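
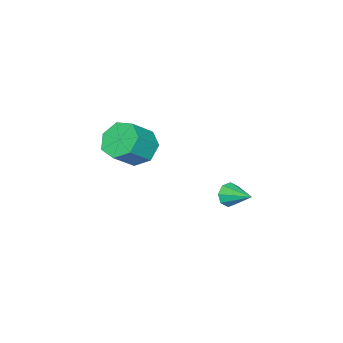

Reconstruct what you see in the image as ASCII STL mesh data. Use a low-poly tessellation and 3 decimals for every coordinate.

solid 
facet normal -0.717 0.174 -0.675
outer loop
vertex 2.476 -3.568 -2.952
vertex 2.059 -2.998 -2.363
vertex 2.7 -2.803 -2.993
endloop
endfacet
facet normal 0.639 -0.226 -0.735
outer loop
vertex 2.476 -3.568 -2.952
vertex 2.7 -2.803 -2.993
vertex 3.479 -3.812 -2.006
endloop
endfacet
facet normal 0.639 -0.226 -0.735
outer loop
vertex 3.479 -3.812 -2.006
vertex 2.7 -2.803 -2.993
vertex 3.703 -3.047 -2.047
endloop
endfacet
facet normal 0.716 -0.173 0.676
outer loop
vertex 3.479 -3.812 -2.006
vertex 3.703 -3.047 -2.047
vertex 3.061 -3.242 -1.417
endloop
endfacet
facet normal -0.717 0.175 -0.675
outer loop
vertex 2.7 -2.803 -2.993
vertex 2.059 -2.998 -2.363
vertex 2.442 -2.185 -2.559
endloop
endfacet
facet normal 0.618 0.608 -0.498
outer loop
vertex 2.7 -2.803 -2.993
vertex 2.442 -2.185 -2.559
vertex 3.703 -3.047 -2.047
endloop
endfacet
facet normal 0.618 0.609 -0.498
outer loop
vertex 3.703 -3.047 -2.047
vertex 2.442 -2.185 -2.559
vertex 3.444 -2.429 -1.613
endloop
endfacet
facet normal 0.716 -0.174 0.676
outer loop
vertex 3.703 -3.047 -2.047
vertex 3.444 -2.429 -1.613
vertex 3.061 -3.242 -1.417
endloop
endfacet
facet normal -0.715 0.174 -0.677
outer loop
vertex 2.442 -2.185 -2.559
vertex 2.059 -2.998 -2.363
vertex 1.894 -2.179 -1.978
endloop
endfacet
facet normal 0.132 0.985 0.114
outer loop
vertex 2.442 -2.185 -2.559
vertex 1.894 -2.179 -1.978
vertex 3.444 -2.429 -1.613
endloop
endfacet
facet normal 0.132 0.985 0.114
outer loop
vertex 3.444 -2.429 -1.613
vertex 1.894 -2.179 -1.978
vertex 2.897 -2.423 -1.032
endloop
endfacet
facet normal 0.716 -0.174 0.676
outer loop
vertex 3.444 -2.429 -1.613
vertex 2.897 -2.423 -1.032
vertex 3.061 -3.242 -1.417
endloop
endfacet
facet normal -0.716 0.174 -0.676
outer loop
vertex 1.894 -2.179 -1.978
vertex 2.059 -2.998 -2.363
vertex 1.471 -2.79 -1.687
endloop
endfacet
facet normal -0.454 0.619 0.641
outer loop
vertex 1.894 -2.179 -1.978
vertex 1.471 -2.79 -1.687
vertex 2.897 -2.423 -1.032
endloop
endfacet
facet normal -0.454 0.620 0.640
outer loop
vertex 2.897 -2.423 -1.032
vertex 1.471 -2.79 -1.687
vertex 2.474 -3.034 -0.74
endloop
endfacet
facet normal 0.717 -0.174 0.675
outer loop
vertex 2.897 -2.423 -1.032
vertex 2.474 -3.034 -0.74
vertex 3.061 -3.242 -1.417
endloop
endfacet
facet normal -0.716 0.174 -0.676
outer loop
vertex 1.471 -2.79 -1.687
vertex 2.059 -2.998 -2.363
vertex 1.49 -3.558 -1.905
endloop
endfacet
facet normal -0.698 -0.212 0.684
outer loop
vertex 1.471 -2.79 -1.687
vertex 1.49 -3.558 -1.905
vertex 2.474 -3.034 -0.74
endloop
endfacet
facet normal -0.697 -0.213 0.685
outer loop
vertex 2.474 -3.034 -0.74
vertex 1.49 -3.558 -1.905
vertex 2.493 -3.801 -0.959
endloop
endfacet
facet normal 0.717 -0.175 0.675
outer loop
vertex 2.474 -3.034 -0.74
vertex 2.493 -3.801 -0.959
vertex 3.061 -3.242 -1.417
endloop
endfacet
facet normal -0.716 0.175 -0.676
outer loop
vertex 1.49 -3.558 -1.905
vertex 2.059 -2.998 -2.363
vertex 1.937 -3.904 -2.468
endloop
endfacet
facet normal -0.416 -0.884 0.213
outer loop
vertex 1.49 -3.558 -1.905
vertex 1.937 -3.904 -2.468
vertex 2.493 -3.801 -0.959
endloop
endfacet
facet normal -0.417 -0.884 0.214
outer loop
vertex 2.493 -3.801 -0.959
vertex 1.937 -3.904 -2.468
vertex 2.94 -4.148 -1.522
endloop
endfacet
facet normal 0.716 -0.174 0.676
outer loop
vertex 2.493 -3.801 -0.959
vertex 2.94 -4.148 -1.522
vertex 3.061 -3.242 -1.417
endloop
endfacet
facet normal -0.716 0.175 -0.676
outer loop
vertex 1.937 -3.904 -2.468
vertex 2.059 -2.998 -2.363
vertex 2.476 -3.568 -2.952
endloop
endfacet
facet normal 0.179 -0.890 -0.419
outer loop
vertex 1.937 -3.904 -2.468
vertex 2.476 -3.568 -2.952
vertex 2.94 -4.148 -1.522
endloop
endfacet
facet normal 0.179 -0.890 -0.419
outer loop
vertex 2.94 -4.148 -1.522
vertex 2.476 -3.568 -2.952
vertex 3.479 -3.812 -2.006
endloop
endfacet
facet normal 0.716 -0.174 0.676
outer loop
vertex 2.94 -4.148 -1.522
vertex 3.479 -3.812 -2.006
vertex 3.061 -3.242 -1.417
endloop
endfacet
facet normal -0.159 -0.903 -0.400
outer loop
vertex 2.177 1.324 -3.929
vertex 1.878 1.168 -3.458
vertex 1.744 1.416 -3.965
endloop
endfacet
facet normal 0.205 0.695 -0.690
outer loop
vertex 2.177 1.324 -3.929
vertex 1.744 1.416 -3.965
vertex 2.082 2.332 -2.942
endloop
endfacet
facet normal -0.157 -0.903 -0.400
outer loop
vertex 1.744 1.416 -3.965
vertex 1.878 1.168 -3.458
vertex 1.39 1.362 -3.704
endloop
endfacet
facet normal -0.476 0.728 -0.494
outer loop
vertex 1.744 1.416 -3.965
vertex 1.39 1.362 -3.704
vertex 2.082 2.332 -2.942
endloop
endfacet
facet normal -0.158 -0.903 -0.398
outer loop
vertex 1.39 1.362 -3.704
vertex 1.878 1.168 -3.458
vertex 1.321 1.195 -3.298
endloop
endfacet
facet normal -0.840 0.537 0.078
outer loop
vertex 1.39 1.362 -3.704
vertex 1.321 1.195 -3.298
vertex 2.082 2.332 -2.942
endloop
endfacet
facet normal -0.159 -0.902 -0.402
outer loop
vertex 1.321 1.195 -3.298
vertex 1.878 1.168 -3.458
vertex 1.578 1.011 -2.987
endloop
endfacet
facet normal -0.677 0.234 0.698
outer loop
vertex 1.321 1.195 -3.298
vertex 1.578 1.011 -2.987
vertex 2.082 2.332 -2.942
endloop
endfacet
facet normal -0.156 -0.903 -0.401
outer loop
vertex 1.578 1.011 -2.987
vertex 1.878 1.168 -3.458
vertex 2.011 0.92 -2.951
endloop
endfacet
facet normal -0.083 -0.002 0.997
outer loop
vertex 1.578 1.011 -2.987
vertex 2.011 0.92 -2.951
vertex 2.082 2.332 -2.942
endloop
endfacet
facet normal -0.159 -0.903 -0.400
outer loop
vertex 2.011 0.92 -2.951
vertex 1.878 1.168 -3.458
vertex 2.366 0.973 -3.212
endloop
endfacet
facet normal 0.595 -0.035 0.803
outer loop
vertex 2.011 0.92 -2.951
vertex 2.366 0.973 -3.212
vertex 2.082 2.332 -2.942
endloop
endfacet
facet normal -0.159 -0.902 -0.400
outer loop
vertex 2.366 0.973 -3.212
vertex 1.878 1.168 -3.458
vertex 2.435 1.141 -3.618
endloop
endfacet
facet normal 0.961 0.156 0.228
outer loop
vertex 2.366 0.973 -3.212
vertex 2.435 1.141 -3.618
vertex 2.082 2.332 -2.942
endloop
endfacet
facet normal -0.159 -0.903 -0.400
outer loop
vertex 2.435 1.141 -3.618
vertex 1.878 1.168 -3.458
vertex 2.177 1.324 -3.929
endloop
endfacet
facet normal 0.798 0.459 -0.392
outer loop
vertex 2.435 1.141 -3.618
vertex 2.177 1.324 -3.929
vertex 2.082 2.332 -2.942
endloop
endfacet

endsolid


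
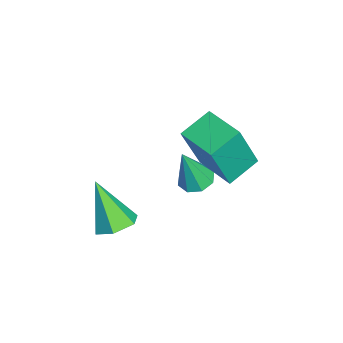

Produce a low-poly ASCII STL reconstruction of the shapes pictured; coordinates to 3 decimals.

solid 
facet normal 0.383 0.371 -0.846
outer loop
vertex 3.185 -3.863 -0.601
vertex 2.777 -3.195 -0.493
vertex 3.505 -3.266 -0.195
endloop
endfacet
facet normal 0.654 -0.633 0.415
outer loop
vertex 3.185 -3.863 -0.601
vertex 3.505 -3.266 -0.195
vertex 2.043 -3.905 1.133
endloop
endfacet
facet normal 0.383 0.370 -0.847
outer loop
vertex 3.505 -3.266 -0.195
vertex 2.777 -3.195 -0.493
vertex 3.098 -2.598 -0.087
endloop
endfacet
facet normal 0.594 0.238 0.768
outer loop
vertex 3.505 -3.266 -0.195
vertex 3.098 -2.598 -0.087
vertex 2.043 -3.905 1.133
endloop
endfacet
facet normal 0.383 0.370 -0.847
outer loop
vertex 3.098 -2.598 -0.087
vertex 2.777 -3.195 -0.493
vertex 2.37 -2.527 -0.385
endloop
endfacet
facet normal -0.188 0.747 0.638
outer loop
vertex 3.098 -2.598 -0.087
vertex 2.37 -2.527 -0.385
vertex 2.043 -3.905 1.133
endloop
endfacet
facet normal 0.383 0.370 -0.847
outer loop
vertex 2.37 -2.527 -0.385
vertex 2.777 -3.195 -0.493
vertex 2.049 -3.124 -0.791
endloop
endfacet
facet normal -0.910 0.385 0.153
outer loop
vertex 2.37 -2.527 -0.385
vertex 2.049 -3.124 -0.791
vertex 2.043 -3.905 1.133
endloop
endfacet
facet normal 0.383 0.371 -0.846
outer loop
vertex 2.049 -3.124 -0.791
vertex 2.777 -3.195 -0.493
vertex 2.457 -3.792 -0.899
endloop
endfacet
facet normal -0.850 -0.487 -0.200
outer loop
vertex 2.049 -3.124 -0.791
vertex 2.457 -3.792 -0.899
vertex 2.043 -3.905 1.133
endloop
endfacet
facet normal 0.383 0.371 -0.846
outer loop
vertex 2.457 -3.792 -0.899
vertex 2.777 -3.195 -0.493
vertex 3.185 -3.863 -0.601
endloop
endfacet
facet normal -0.069 -0.995 -0.069
outer loop
vertex 2.457 -3.792 -0.899
vertex 3.185 -3.863 -0.601
vertex 2.043 -3.905 1.133
endloop
endfacet
facet normal -0.169 0.271 -0.948
outer loop
vertex 1.528 -0.414 0.126
vertex 0.903 -0.616 0.18
vertex 1.22 -0.047 0.286
endloop
endfacet
facet normal 0.787 0.506 0.354
outer loop
vertex 1.528 -0.414 0.126
vertex 1.22 -0.047 0.286
vertex 1.197 -1.084 1.82
endloop
endfacet
facet normal -0.170 0.271 -0.947
outer loop
vertex 1.22 -0.047 0.286
vertex 0.903 -0.616 0.18
vertex 0.726 -0.014 0.384
endloop
endfacet
facet normal 0.164 0.816 0.554
outer loop
vertex 1.22 -0.047 0.286
vertex 0.726 -0.014 0.384
vertex 1.197 -1.084 1.82
endloop
endfacet
facet normal -0.170 0.271 -0.947
outer loop
vertex 0.726 -0.014 0.384
vertex 0.903 -0.616 0.18
vertex 0.335 -0.333 0.363
endloop
endfacet
facet normal -0.519 0.595 0.614
outer loop
vertex 0.726 -0.014 0.384
vertex 0.335 -0.333 0.363
vertex 1.197 -1.084 1.82
endloop
endfacet
facet normal -0.171 0.270 -0.948
outer loop
vertex 0.335 -0.333 0.363
vertex 0.903 -0.616 0.18
vertex 0.277 -0.819 0.235
endloop
endfacet
facet normal -0.867 -0.028 0.498
outer loop
vertex 0.335 -0.333 0.363
vertex 0.277 -0.819 0.235
vertex 1.197 -1.084 1.82
endloop
endfacet
facet normal -0.171 0.270 -0.947
outer loop
vertex 0.277 -0.819 0.235
vertex 0.903 -0.616 0.18
vertex 0.585 -1.185 0.075
endloop
endfacet
facet normal -0.673 -0.687 0.276
outer loop
vertex 0.277 -0.819 0.235
vertex 0.585 -1.185 0.075
vertex 1.197 -1.084 1.82
endloop
endfacet
facet normal -0.170 0.270 -0.948
outer loop
vertex 0.585 -1.185 0.075
vertex 0.903 -0.616 0.18
vertex 1.08 -1.218 -0.023
endloop
endfacet
facet normal -0.051 -0.996 0.076
outer loop
vertex 0.585 -1.185 0.075
vertex 1.08 -1.218 -0.023
vertex 1.197 -1.084 1.82
endloop
endfacet
facet normal -0.170 0.270 -0.948
outer loop
vertex 1.08 -1.218 -0.023
vertex 0.903 -0.616 0.18
vertex 1.47 -0.899 -0.002
endloop
endfacet
facet normal 0.633 -0.774 0.016
outer loop
vertex 1.08 -1.218 -0.023
vertex 1.47 -0.899 -0.002
vertex 1.197 -1.084 1.82
endloop
endfacet
facet normal -0.169 0.270 -0.948
outer loop
vertex 1.47 -0.899 -0.002
vertex 0.903 -0.616 0.18
vertex 1.528 -0.414 0.126
endloop
endfacet
facet normal 0.980 -0.152 0.131
outer loop
vertex 1.47 -0.899 -0.002
vertex 1.528 -0.414 0.126
vertex 1.197 -1.084 1.82
endloop
endfacet
facet normal -0.598 0.712 0.367
outer loop
vertex 1.607 -0.21 4.523
vertex 2.771 0.751 4.556
vertex 1.149 0.413 2.57
endloop
endfacet
facet normal -0.771 -0.637 -0.022
outer loop
vertex 1.909 -0.491 2.104
vertex 1.607 -0.21 4.523
vertex 1.149 0.413 2.57
endloop
endfacet
facet normal -0.598 0.712 0.367
outer loop
vertex 1.149 0.413 2.57
vertex 2.771 0.751 4.556
vertex 2.314 1.374 2.604
endloop
endfacet
facet normal -0.217 0.297 -0.930
outer loop
vertex 2.314 1.374 2.604
vertex 1.909 -0.491 2.104
vertex 1.149 0.413 2.57
endloop
endfacet
facet normal 0.218 -0.296 0.930
outer loop
vertex 1.607 -0.21 4.523
vertex 3.531 -0.153 4.09
vertex 2.771 0.751 4.556
endloop
endfacet
facet normal -0.771 -0.636 -0.022
outer loop
vertex 2.366 -1.114 4.056
vertex 1.607 -0.21 4.523
vertex 1.909 -0.491 2.104
endloop
endfacet
facet normal 0.218 -0.297 0.930
outer loop
vertex 2.366 -1.114 4.056
vertex 3.531 -0.153 4.09
vertex 1.607 -0.21 4.523
endloop
endfacet
facet normal 0.771 0.636 0.023
outer loop
vertex 2.771 0.751 4.556
vertex 3.531 -0.153 4.09
vertex 2.314 1.374 2.604
endloop
endfacet
facet normal -0.219 0.297 -0.930
outer loop
vertex 3.073 0.47 2.137
vertex 1.909 -0.491 2.104
vertex 2.314 1.374 2.604
endloop
endfacet
facet normal 0.771 0.636 0.022
outer loop
vertex 2.314 1.374 2.604
vertex 3.531 -0.153 4.09
vertex 3.073 0.47 2.137
endloop
endfacet
facet normal 0.598 -0.712 -0.367
outer loop
vertex 3.073 0.47 2.137
vertex 2.366 -1.114 4.056
vertex 1.909 -0.491 2.104
endloop
endfacet
facet normal 0.598 -0.712 -0.367
outer loop
vertex 3.531 -0.153 4.09
vertex 2.366 -1.114 4.056
vertex 3.073 0.47 2.137
endloop
endfacet

endsolid


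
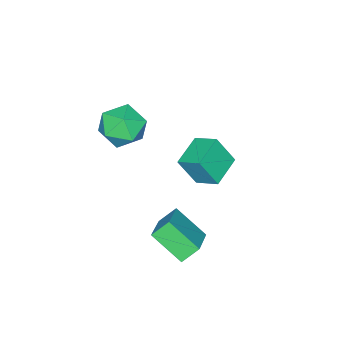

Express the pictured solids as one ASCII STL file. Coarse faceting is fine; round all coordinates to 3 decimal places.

solid 
facet normal -0.797 -0.421 -0.432
outer loop
vertex 2.41 -0.375 -3.017
vertex 1.778 0.086 -2.301
vertex 2.231 1.105 -4.129
endloop
endfacet
facet normal 0.596 -0.435 -0.675
outer loop
vertex 3.762 1.914 -3.299
vertex 2.41 -0.375 -3.017
vertex 2.231 1.105 -4.129
endloop
endfacet
facet normal -0.797 -0.421 -0.432
outer loop
vertex 2.231 1.105 -4.129
vertex 1.778 0.086 -2.301
vertex 1.599 1.566 -3.413
endloop
endfacet
facet normal -0.097 0.796 -0.598
outer loop
vertex 1.599 1.566 -3.413
vertex 3.762 1.914 -3.299
vertex 2.231 1.105 -4.129
endloop
endfacet
facet normal 0.097 -0.796 0.598
outer loop
vertex 2.41 -0.375 -3.017
vertex 3.309 0.895 -1.471
vertex 1.778 0.086 -2.301
endloop
endfacet
facet normal 0.596 -0.435 -0.675
outer loop
vertex 3.941 0.434 -2.187
vertex 2.41 -0.375 -3.017
vertex 3.762 1.914 -3.299
endloop
endfacet
facet normal 0.097 -0.796 0.598
outer loop
vertex 3.941 0.434 -2.187
vertex 3.309 0.895 -1.471
vertex 2.41 -0.375 -3.017
endloop
endfacet
facet normal -0.596 0.435 0.675
outer loop
vertex 1.778 0.086 -2.301
vertex 3.309 0.895 -1.471
vertex 1.599 1.566 -3.413
endloop
endfacet
facet normal -0.097 0.796 -0.598
outer loop
vertex 3.13 2.375 -2.583
vertex 3.762 1.914 -3.299
vertex 1.599 1.566 -3.413
endloop
endfacet
facet normal -0.596 0.435 0.675
outer loop
vertex 1.599 1.566 -3.413
vertex 3.309 0.895 -1.471
vertex 3.13 2.375 -2.583
endloop
endfacet
facet normal 0.797 0.421 0.432
outer loop
vertex 3.13 2.375 -2.583
vertex 3.941 0.434 -2.187
vertex 3.762 1.914 -3.299
endloop
endfacet
facet normal 0.797 0.421 0.432
outer loop
vertex 3.309 0.895 -1.471
vertex 3.941 0.434 -2.187
vertex 3.13 2.375 -2.583
endloop
endfacet
facet normal -0.961 -0.151 0.231
outer loop
vertex -2.854 -2.458 -2.393
vertex -2.898 -1.269 -1.799
vertex -3.317 -1.745 -3.854
endloop
endfacet
facet normal 0.034 -0.894 -0.447
outer loop
vertex -1.702 -1.491 -4.241
vertex -2.854 -2.458 -2.393
vertex -3.317 -1.745 -3.854
endloop
endfacet
facet normal -0.961 -0.151 0.231
outer loop
vertex -3.317 -1.745 -3.854
vertex -2.898 -1.269 -1.799
vertex -3.361 -0.556 -3.259
endloop
endfacet
facet normal -0.274 0.422 -0.864
outer loop
vertex -3.361 -0.556 -3.259
vertex -1.702 -1.491 -4.241
vertex -3.317 -1.745 -3.854
endloop
endfacet
facet normal 0.273 -0.422 0.864
outer loop
vertex -2.854 -2.458 -2.393
vertex -1.283 -1.015 -2.186
vertex -2.898 -1.269 -1.799
endloop
endfacet
facet normal 0.033 -0.894 -0.447
outer loop
vertex -1.239 -2.204 -2.781
vertex -2.854 -2.458 -2.393
vertex -1.702 -1.491 -4.241
endloop
endfacet
facet normal 0.274 -0.422 0.864
outer loop
vertex -1.239 -2.204 -2.781
vertex -1.283 -1.015 -2.186
vertex -2.854 -2.458 -2.393
endloop
endfacet
facet normal -0.033 0.894 0.447
outer loop
vertex -2.898 -1.269 -1.799
vertex -1.283 -1.015 -2.186
vertex -3.361 -0.556 -3.259
endloop
endfacet
facet normal -0.274 0.422 -0.864
outer loop
vertex -1.746 -0.302 -3.647
vertex -1.702 -1.491 -4.241
vertex -3.361 -0.556 -3.259
endloop
endfacet
facet normal -0.033 0.894 0.447
outer loop
vertex -3.361 -0.556 -3.259
vertex -1.283 -1.015 -2.186
vertex -1.746 -0.302 -3.647
endloop
endfacet
facet normal 0.961 0.151 -0.231
outer loop
vertex -1.746 -0.302 -3.647
vertex -1.239 -2.204 -2.781
vertex -1.702 -1.491 -4.241
endloop
endfacet
facet normal 0.961 0.151 -0.231
outer loop
vertex -1.283 -1.015 -2.186
vertex -1.239 -2.204 -2.781
vertex -1.746 -0.302 -3.647
endloop
endfacet
facet normal -0.858 0.262 0.442
outer loop
vertex -0.199 -3.508 0.592
vertex 0.294 -3.736 1.684
vertex 0.382 -2.622 1.195
endloop
endfacet
facet normal -0.767 0.619 -0.170
outer loop
vertex -0.199 -3.508 0.592
vertex 0.382 -2.622 1.195
vertex 0.545 -2.75 -0.007
endloop
endfacet
facet normal -0.704 0.141 -0.696
outer loop
vertex -0.199 -3.508 0.592
vertex 0.545 -2.75 -0.007
vertex 0.557 -3.942 -0.261
endloop
endfacet
facet normal -0.756 -0.511 -0.410
outer loop
vertex -0.199 -3.508 0.592
vertex 0.557 -3.942 -0.261
vertex 0.402 -4.552 0.784
endloop
endfacet
facet normal -0.851 -0.436 0.293
outer loop
vertex -0.199 -3.508 0.592
vertex 0.402 -4.552 0.784
vertex 0.294 -3.736 1.684
endloop
endfacet
facet normal -0.154 0.980 -0.125
outer loop
vertex 0.545 -2.75 -0.007
vertex 0.382 -2.622 1.195
vertex 1.498 -2.508 0.716
endloop
endfacet
facet normal -0.301 0.403 0.864
outer loop
vertex 0.382 -2.622 1.195
vertex 0.294 -3.736 1.684
vertex 1.343 -3.118 1.761
endloop
endfacet
facet normal -0.289 -0.726 0.624
outer loop
vertex 0.294 -3.736 1.684
vertex 0.402 -4.552 0.784
vertex 1.355 -4.31 1.507
endloop
endfacet
facet normal -0.134 -0.847 -0.514
outer loop
vertex 0.402 -4.552 0.784
vertex 0.557 -3.942 -0.261
vertex 1.518 -4.438 0.305
endloop
endfacet
facet normal -0.051 0.208 -0.977
outer loop
vertex 0.557 -3.942 -0.261
vertex 0.545 -2.75 -0.007
vertex 1.606 -3.324 -0.184
endloop
endfacet
facet normal 0.756 0.511 0.410
outer loop
vertex 2.099 -3.552 0.908
vertex 1.498 -2.508 0.716
vertex 1.343 -3.118 1.761
endloop
endfacet
facet normal 0.704 -0.141 0.696
outer loop
vertex 2.099 -3.552 0.908
vertex 1.343 -3.118 1.761
vertex 1.355 -4.31 1.507
endloop
endfacet
facet normal 0.767 -0.619 0.170
outer loop
vertex 2.099 -3.552 0.908
vertex 1.355 -4.31 1.507
vertex 1.518 -4.438 0.305
endloop
endfacet
facet normal 0.858 -0.262 -0.442
outer loop
vertex 2.099 -3.552 0.908
vertex 1.518 -4.438 0.305
vertex 1.606 -3.324 -0.184
endloop
endfacet
facet normal 0.851 0.436 -0.293
outer loop
vertex 2.099 -3.552 0.908
vertex 1.606 -3.324 -0.184
vertex 1.498 -2.508 0.716
endloop
endfacet
facet normal 0.134 0.847 0.514
outer loop
vertex 1.343 -3.118 1.761
vertex 1.498 -2.508 0.716
vertex 0.382 -2.622 1.195
endloop
endfacet
facet normal 0.051 -0.208 0.977
outer loop
vertex 1.355 -4.31 1.507
vertex 1.343 -3.118 1.761
vertex 0.294 -3.736 1.684
endloop
endfacet
facet normal 0.154 -0.980 0.125
outer loop
vertex 1.518 -4.438 0.305
vertex 1.355 -4.31 1.507
vertex 0.402 -4.552 0.784
endloop
endfacet
facet normal 0.301 -0.403 -0.864
outer loop
vertex 1.606 -3.324 -0.184
vertex 1.518 -4.438 0.305
vertex 0.557 -3.942 -0.261
endloop
endfacet
facet normal 0.289 0.726 -0.624
outer loop
vertex 1.498 -2.508 0.716
vertex 1.606 -3.324 -0.184
vertex 0.545 -2.75 -0.007
endloop
endfacet

endsolid


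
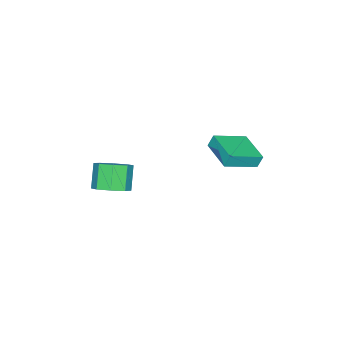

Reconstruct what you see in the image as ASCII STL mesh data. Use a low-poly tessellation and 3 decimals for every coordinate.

solid 
facet normal 0.537 0.254 -0.805
outer loop
vertex 2.03 -2.26 -0.09
vertex 1.296 -2.73 -0.728
vertex 1.434 -1.738 -0.323
endloop
endfacet
facet normal 0.437 0.732 0.522
outer loop
vertex 2.03 -2.26 -0.09
vertex 1.434 -1.738 -0.323
vertex 1.138 -2.681 1.246
endloop
endfacet
facet normal 0.437 0.732 0.522
outer loop
vertex 1.138 -2.681 1.246
vertex 1.434 -1.738 -0.323
vertex 0.542 -2.158 1.012
endloop
endfacet
facet normal -0.538 -0.253 0.804
outer loop
vertex 1.138 -2.681 1.246
vertex 0.542 -2.158 1.012
vertex 0.404 -3.15 0.608
endloop
endfacet
facet normal 0.537 0.254 -0.804
outer loop
vertex 1.434 -1.738 -0.323
vertex 1.296 -2.73 -0.728
vertex 0.756 -1.796 -0.794
endloop
endfacet
facet normal -0.200 0.965 0.170
outer loop
vertex 1.434 -1.738 -0.323
vertex 0.756 -1.796 -0.794
vertex 0.542 -2.158 1.012
endloop
endfacet
facet normal -0.202 0.965 0.169
outer loop
vertex 0.542 -2.158 1.012
vertex 0.756 -1.796 -0.794
vertex -0.135 -2.217 0.542
endloop
endfacet
facet normal -0.537 -0.253 0.805
outer loop
vertex 0.542 -2.158 1.012
vertex -0.135 -2.217 0.542
vertex 0.404 -3.15 0.608
endloop
endfacet
facet normal 0.537 0.254 -0.805
outer loop
vertex 0.756 -1.796 -0.794
vertex 1.296 -2.73 -0.728
vertex 0.395 -2.402 -1.226
endloop
endfacet
facet normal -0.722 0.632 -0.283
outer loop
vertex 0.756 -1.796 -0.794
vertex 0.395 -2.402 -1.226
vertex -0.135 -2.217 0.542
endloop
endfacet
facet normal -0.722 0.632 -0.282
outer loop
vertex -0.135 -2.217 0.542
vertex 0.395 -2.402 -1.226
vertex -0.496 -2.822 0.11
endloop
endfacet
facet normal -0.537 -0.254 0.804
outer loop
vertex -0.135 -2.217 0.542
vertex -0.496 -2.822 0.11
vertex 0.404 -3.15 0.608
endloop
endfacet
facet normal 0.537 0.254 -0.804
outer loop
vertex 0.395 -2.402 -1.226
vertex 1.296 -2.73 -0.728
vertex 0.562 -3.199 -1.366
endloop
endfacet
facet normal -0.819 -0.072 -0.569
outer loop
vertex 0.395 -2.402 -1.226
vertex 0.562 -3.199 -1.366
vertex -0.496 -2.822 0.11
endloop
endfacet
facet normal -0.819 -0.071 -0.569
outer loop
vertex -0.496 -2.822 0.11
vertex 0.562 -3.199 -1.366
vertex -0.33 -3.62 -0.03
endloop
endfacet
facet normal -0.537 -0.253 0.805
outer loop
vertex -0.496 -2.822 0.11
vertex -0.33 -3.62 -0.03
vertex 0.404 -3.15 0.608
endloop
endfacet
facet normal 0.538 0.253 -0.804
outer loop
vertex 0.562 -3.199 -1.366
vertex 1.296 -2.73 -0.728
vertex 1.158 -3.722 -1.132
endloop
endfacet
facet normal -0.437 -0.732 -0.523
outer loop
vertex 0.562 -3.199 -1.366
vertex 1.158 -3.722 -1.132
vertex -0.33 -3.62 -0.03
endloop
endfacet
facet normal -0.437 -0.732 -0.522
outer loop
vertex -0.33 -3.62 -0.03
vertex 1.158 -3.722 -1.132
vertex 0.266 -4.142 0.203
endloop
endfacet
facet normal -0.537 -0.254 0.805
outer loop
vertex -0.33 -3.62 -0.03
vertex 0.266 -4.142 0.203
vertex 0.404 -3.15 0.608
endloop
endfacet
facet normal 0.537 0.253 -0.805
outer loop
vertex 1.158 -3.722 -1.132
vertex 1.296 -2.73 -0.728
vertex 1.835 -3.663 -0.662
endloop
endfacet
facet normal 0.201 -0.965 -0.169
outer loop
vertex 1.158 -3.722 -1.132
vertex 1.835 -3.663 -0.662
vertex 0.266 -4.142 0.203
endloop
endfacet
facet normal 0.201 -0.965 -0.170
outer loop
vertex 0.266 -4.142 0.203
vertex 1.835 -3.663 -0.662
vertex 0.944 -4.084 0.674
endloop
endfacet
facet normal -0.537 -0.254 0.804
outer loop
vertex 0.266 -4.142 0.203
vertex 0.944 -4.084 0.674
vertex 0.404 -3.15 0.608
endloop
endfacet
facet normal 0.537 0.254 -0.804
outer loop
vertex 1.835 -3.663 -0.662
vertex 1.296 -2.73 -0.728
vertex 2.196 -3.058 -0.23
endloop
endfacet
facet normal 0.722 -0.632 0.282
outer loop
vertex 1.835 -3.663 -0.662
vertex 2.196 -3.058 -0.23
vertex 0.944 -4.084 0.674
endloop
endfacet
facet normal 0.722 -0.632 0.283
outer loop
vertex 0.944 -4.084 0.674
vertex 2.196 -3.058 -0.23
vertex 1.305 -3.478 1.106
endloop
endfacet
facet normal -0.537 -0.254 0.805
outer loop
vertex 0.944 -4.084 0.674
vertex 1.305 -3.478 1.106
vertex 0.404 -3.15 0.608
endloop
endfacet
facet normal 0.537 0.253 -0.805
outer loop
vertex 2.196 -3.058 -0.23
vertex 1.296 -2.73 -0.728
vertex 2.03 -2.26 -0.09
endloop
endfacet
facet normal 0.819 0.071 0.569
outer loop
vertex 2.196 -3.058 -0.23
vertex 2.03 -2.26 -0.09
vertex 1.305 -3.478 1.106
endloop
endfacet
facet normal 0.819 0.072 0.569
outer loop
vertex 1.305 -3.478 1.106
vertex 2.03 -2.26 -0.09
vertex 1.138 -2.681 1.246
endloop
endfacet
facet normal -0.537 -0.254 0.804
outer loop
vertex 1.305 -3.478 1.106
vertex 1.138 -2.681 1.246
vertex 0.404 -3.15 0.608
endloop
endfacet
facet normal -0.798 0.491 -0.350
outer loop
vertex -2.996 3.103 3.247
vertex -1.851 4.8 3.02
vertex -2.804 2.871 2.484
endloop
endfacet
facet normal -0.556 -0.824 0.111
outer loop
vertex -1.129 1.84 3.22
vertex -2.996 3.103 3.247
vertex -2.804 2.871 2.484
endloop
endfacet
facet normal -0.798 0.491 -0.350
outer loop
vertex -2.804 2.871 2.484
vertex -1.851 4.8 3.02
vertex -1.659 4.568 2.257
endloop
endfacet
facet normal 0.235 -0.283 -0.930
outer loop
vertex -1.659 4.568 2.257
vertex -1.129 1.84 3.22
vertex -2.804 2.871 2.484
endloop
endfacet
facet normal -0.235 0.283 0.930
outer loop
vertex -2.996 3.103 3.247
vertex -0.176 3.769 3.756
vertex -1.851 4.8 3.02
endloop
endfacet
facet normal -0.556 -0.824 0.111
outer loop
vertex -1.321 2.072 3.983
vertex -2.996 3.103 3.247
vertex -1.129 1.84 3.22
endloop
endfacet
facet normal -0.235 0.283 0.930
outer loop
vertex -1.321 2.072 3.983
vertex -0.176 3.769 3.756
vertex -2.996 3.103 3.247
endloop
endfacet
facet normal 0.556 0.824 -0.111
outer loop
vertex -1.851 4.8 3.02
vertex -0.176 3.769 3.756
vertex -1.659 4.568 2.257
endloop
endfacet
facet normal 0.235 -0.283 -0.930
outer loop
vertex 0.016 3.537 2.993
vertex -1.129 1.84 3.22
vertex -1.659 4.568 2.257
endloop
endfacet
facet normal 0.556 0.824 -0.111
outer loop
vertex -1.659 4.568 2.257
vertex -0.176 3.769 3.756
vertex 0.016 3.537 2.993
endloop
endfacet
facet normal 0.798 -0.491 0.350
outer loop
vertex 0.016 3.537 2.993
vertex -1.321 2.072 3.983
vertex -1.129 1.84 3.22
endloop
endfacet
facet normal 0.798 -0.491 0.350
outer loop
vertex -0.176 3.769 3.756
vertex -1.321 2.072 3.983
vertex 0.016 3.537 2.993
endloop
endfacet

endsolid


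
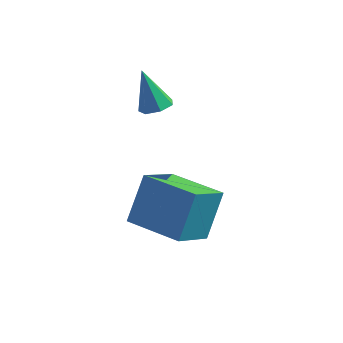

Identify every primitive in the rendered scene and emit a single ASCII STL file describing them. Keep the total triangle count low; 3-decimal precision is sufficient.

solid 
facet normal -0.905 0.414 -0.097
outer loop
vertex -1.173 -0.407 1.418
vertex -0.446 0.902 0.216
vertex -1.536 -1.541 -0.037
endloop
endfacet
facet normal -0.379 -0.682 0.626
outer loop
vertex 0.346 -2.402 0.164
vertex -1.173 -0.407 1.418
vertex -1.536 -1.541 -0.037
endloop
endfacet
facet normal -0.905 0.414 -0.097
outer loop
vertex -1.536 -1.541 -0.037
vertex -0.446 0.902 0.216
vertex -0.809 -0.232 -1.239
endloop
endfacet
facet normal -0.193 -0.603 -0.774
outer loop
vertex -0.809 -0.232 -1.239
vertex 0.346 -2.402 0.164
vertex -1.536 -1.541 -0.037
endloop
endfacet
facet normal 0.193 0.603 0.774
outer loop
vertex -1.173 -0.407 1.418
vertex 1.436 0.041 0.417
vertex -0.446 0.902 0.216
endloop
endfacet
facet normal -0.379 -0.682 0.626
outer loop
vertex 0.709 -1.268 1.619
vertex -1.173 -0.407 1.418
vertex 0.346 -2.402 0.164
endloop
endfacet
facet normal 0.193 0.603 0.774
outer loop
vertex 0.709 -1.268 1.619
vertex 1.436 0.041 0.417
vertex -1.173 -0.407 1.418
endloop
endfacet
facet normal 0.379 0.682 -0.626
outer loop
vertex -0.446 0.902 0.216
vertex 1.436 0.041 0.417
vertex -0.809 -0.232 -1.239
endloop
endfacet
facet normal -0.193 -0.603 -0.774
outer loop
vertex 1.073 -1.093 -1.038
vertex 0.346 -2.402 0.164
vertex -0.809 -0.232 -1.239
endloop
endfacet
facet normal 0.379 0.682 -0.626
outer loop
vertex -0.809 -0.232 -1.239
vertex 1.436 0.041 0.417
vertex 1.073 -1.093 -1.038
endloop
endfacet
facet normal 0.905 -0.414 0.097
outer loop
vertex 1.073 -1.093 -1.038
vertex 0.709 -1.268 1.619
vertex 0.346 -2.402 0.164
endloop
endfacet
facet normal 0.905 -0.414 0.097
outer loop
vertex 1.436 0.041 0.417
vertex 0.709 -1.268 1.619
vertex 1.073 -1.093 -1.038
endloop
endfacet
facet normal 0.363 -0.310 -0.879
outer loop
vertex -0.725 2.524 2.473
vertex -1.303 2.596 2.209
vertex -0.829 3.023 2.254
endloop
endfacet
facet normal 0.741 0.393 0.544
outer loop
vertex -0.725 2.524 2.473
vertex -0.829 3.023 2.254
vertex -1.897 3.104 3.651
endloop
endfacet
facet normal 0.363 -0.310 -0.879
outer loop
vertex -0.829 3.023 2.254
vertex -1.303 2.596 2.209
vertex -1.29 3.201 2.001
endloop
endfacet
facet normal 0.279 0.947 0.158
outer loop
vertex -0.829 3.023 2.254
vertex -1.29 3.201 2.001
vertex -1.897 3.104 3.651
endloop
endfacet
facet normal 0.362 -0.310 -0.879
outer loop
vertex -1.29 3.201 2.001
vertex -1.303 2.596 2.209
vertex -1.761 2.924 1.905
endloop
endfacet
facet normal -0.483 0.866 -0.127
outer loop
vertex -1.29 3.201 2.001
vertex -1.761 2.924 1.905
vertex -1.897 3.104 3.651
endloop
endfacet
facet normal 0.362 -0.310 -0.879
outer loop
vertex -1.761 2.924 1.905
vertex -1.303 2.596 2.209
vertex -1.887 2.4 2.038
endloop
endfacet
facet normal -0.973 0.209 -0.097
outer loop
vertex -1.761 2.924 1.905
vertex -1.887 2.4 2.038
vertex -1.897 3.104 3.651
endloop
endfacet
facet normal 0.361 -0.309 -0.880
outer loop
vertex -1.887 2.4 2.038
vertex -1.303 2.596 2.209
vertex -1.574 2.023 2.299
endloop
endfacet
facet normal -0.820 -0.526 0.224
outer loop
vertex -1.887 2.4 2.038
vertex -1.574 2.023 2.299
vertex -1.897 3.104 3.651
endloop
endfacet
facet normal 0.363 -0.310 -0.879
outer loop
vertex -1.574 2.023 2.299
vertex -1.303 2.596 2.209
vertex -1.056 2.079 2.493
endloop
endfacet
facet normal -0.139 -0.789 0.598
outer loop
vertex -1.574 2.023 2.299
vertex -1.056 2.079 2.493
vertex -1.897 3.104 3.651
endloop
endfacet
facet normal 0.363 -0.309 -0.879
outer loop
vertex -1.056 2.079 2.493
vertex -1.303 2.596 2.209
vertex -0.725 2.524 2.473
endloop
endfacet
facet normal 0.555 -0.380 0.740
outer loop
vertex -1.056 2.079 2.493
vertex -0.725 2.524 2.473
vertex -1.897 3.104 3.651
endloop
endfacet

endsolid


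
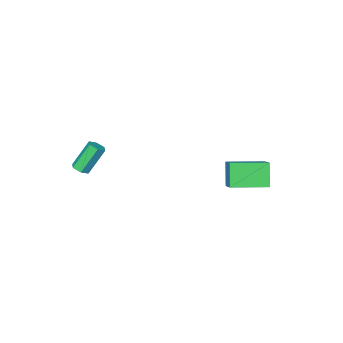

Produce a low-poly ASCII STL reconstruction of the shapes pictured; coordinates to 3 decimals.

solid 
facet normal 0.515 -0.135 -0.847
outer loop
vertex 3.228 -2.95 -1.971
vertex 2.965 -3.377 -2.063
vertex 2.794 -2.93 -2.238
endloop
endfacet
facet normal 0.104 0.990 -0.095
outer loop
vertex 3.228 -2.95 -1.971
vertex 2.794 -2.93 -2.238
vertex 2.338 -2.715 -0.506
endloop
endfacet
facet normal 0.102 0.990 -0.096
outer loop
vertex 2.338 -2.715 -0.506
vertex 2.794 -2.93 -2.238
vertex 1.904 -2.696 -0.773
endloop
endfacet
facet normal -0.515 0.136 0.846
outer loop
vertex 2.338 -2.715 -0.506
vertex 1.904 -2.696 -0.773
vertex 2.075 -3.143 -0.597
endloop
endfacet
facet normal 0.513 -0.135 -0.848
outer loop
vertex 2.794 -2.93 -2.238
vertex 2.965 -3.377 -2.063
vertex 2.531 -3.357 -2.329
endloop
endfacet
facet normal -0.685 0.529 -0.501
outer loop
vertex 2.794 -2.93 -2.238
vertex 2.531 -3.357 -2.329
vertex 1.904 -2.696 -0.773
endloop
endfacet
facet normal -0.685 0.529 -0.501
outer loop
vertex 1.904 -2.696 -0.773
vertex 2.531 -3.357 -2.329
vertex 1.641 -3.123 -0.864
endloop
endfacet
facet normal -0.515 0.136 0.847
outer loop
vertex 1.904 -2.696 -0.773
vertex 1.641 -3.123 -0.864
vertex 2.075 -3.143 -0.597
endloop
endfacet
facet normal 0.513 -0.135 -0.848
outer loop
vertex 2.531 -3.357 -2.329
vertex 2.965 -3.377 -2.063
vertex 2.702 -3.805 -2.154
endloop
endfacet
facet normal -0.790 -0.460 -0.406
outer loop
vertex 2.531 -3.357 -2.329
vertex 2.702 -3.805 -2.154
vertex 1.641 -3.123 -0.864
endloop
endfacet
facet normal -0.789 -0.461 -0.406
outer loop
vertex 1.641 -3.123 -0.864
vertex 2.702 -3.805 -2.154
vertex 1.812 -3.57 -0.689
endloop
endfacet
facet normal -0.515 0.135 0.847
outer loop
vertex 1.641 -3.123 -0.864
vertex 1.812 -3.57 -0.689
vertex 2.075 -3.143 -0.597
endloop
endfacet
facet normal 0.515 -0.136 -0.846
outer loop
vertex 2.702 -3.805 -2.154
vertex 2.965 -3.377 -2.063
vertex 3.136 -3.824 -1.887
endloop
endfacet
facet normal -0.103 -0.990 0.096
outer loop
vertex 2.702 -3.805 -2.154
vertex 3.136 -3.824 -1.887
vertex 1.812 -3.57 -0.689
endloop
endfacet
facet normal -0.104 -0.990 0.095
outer loop
vertex 1.812 -3.57 -0.689
vertex 3.136 -3.824 -1.887
vertex 2.246 -3.59 -0.422
endloop
endfacet
facet normal -0.515 0.135 0.847
outer loop
vertex 1.812 -3.57 -0.689
vertex 2.246 -3.59 -0.422
vertex 2.075 -3.143 -0.597
endloop
endfacet
facet normal 0.515 -0.136 -0.847
outer loop
vertex 3.136 -3.824 -1.887
vertex 2.965 -3.377 -2.063
vertex 3.399 -3.397 -1.796
endloop
endfacet
facet normal 0.685 -0.529 0.501
outer loop
vertex 3.136 -3.824 -1.887
vertex 3.399 -3.397 -1.796
vertex 2.246 -3.59 -0.422
endloop
endfacet
facet normal 0.685 -0.529 0.501
outer loop
vertex 2.246 -3.59 -0.422
vertex 3.399 -3.397 -1.796
vertex 2.509 -3.163 -0.331
endloop
endfacet
facet normal -0.513 0.135 0.848
outer loop
vertex 2.246 -3.59 -0.422
vertex 2.509 -3.163 -0.331
vertex 2.075 -3.143 -0.597
endloop
endfacet
facet normal 0.515 -0.135 -0.847
outer loop
vertex 3.399 -3.397 -1.796
vertex 2.965 -3.377 -2.063
vertex 3.228 -2.95 -1.971
endloop
endfacet
facet normal 0.789 0.461 0.406
outer loop
vertex 3.399 -3.397 -1.796
vertex 3.228 -2.95 -1.971
vertex 2.509 -3.163 -0.331
endloop
endfacet
facet normal 0.790 0.460 0.406
outer loop
vertex 2.509 -3.163 -0.331
vertex 3.228 -2.95 -1.971
vertex 2.338 -2.715 -0.506
endloop
endfacet
facet normal -0.513 0.135 0.848
outer loop
vertex 2.509 -3.163 -0.331
vertex 2.338 -2.715 -0.506
vertex 2.075 -3.143 -0.597
endloop
endfacet
facet normal -0.845 0.531 -0.061
outer loop
vertex -3.257 3.862 -0.272
vertex -2.778 4.482 -1.515
vertex -3.859 2.819 -1.024
endloop
endfacet
facet normal -0.326 -0.422 0.846
outer loop
vertex -2.202 1.778 -0.905
vertex -3.257 3.862 -0.272
vertex -3.859 2.819 -1.024
endloop
endfacet
facet normal -0.845 0.531 -0.061
outer loop
vertex -3.859 2.819 -1.024
vertex -2.778 4.482 -1.515
vertex -3.379 3.439 -2.268
endloop
endfacet
facet normal -0.424 -0.735 -0.530
outer loop
vertex -3.379 3.439 -2.268
vertex -2.202 1.778 -0.905
vertex -3.859 2.819 -1.024
endloop
endfacet
facet normal 0.424 0.735 0.530
outer loop
vertex -3.257 3.862 -0.272
vertex -1.121 3.441 -1.396
vertex -2.778 4.482 -1.515
endloop
endfacet
facet normal -0.327 -0.422 0.846
outer loop
vertex -1.601 2.821 -0.152
vertex -3.257 3.862 -0.272
vertex -2.202 1.778 -0.905
endloop
endfacet
facet normal 0.424 0.735 0.530
outer loop
vertex -1.601 2.821 -0.152
vertex -1.121 3.441 -1.396
vertex -3.257 3.862 -0.272
endloop
endfacet
facet normal 0.326 0.423 -0.846
outer loop
vertex -2.778 4.482 -1.515
vertex -1.121 3.441 -1.396
vertex -3.379 3.439 -2.268
endloop
endfacet
facet normal -0.424 -0.735 -0.530
outer loop
vertex -1.723 2.398 -2.148
vertex -2.202 1.778 -0.905
vertex -3.379 3.439 -2.268
endloop
endfacet
facet normal 0.326 0.422 -0.846
outer loop
vertex -3.379 3.439 -2.268
vertex -1.121 3.441 -1.396
vertex -1.723 2.398 -2.148
endloop
endfacet
facet normal 0.845 -0.531 0.061
outer loop
vertex -1.723 2.398 -2.148
vertex -1.601 2.821 -0.152
vertex -2.202 1.778 -0.905
endloop
endfacet
facet normal 0.845 -0.532 0.061
outer loop
vertex -1.121 3.441 -1.396
vertex -1.601 2.821 -0.152
vertex -1.723 2.398 -2.148
endloop
endfacet

endsolid


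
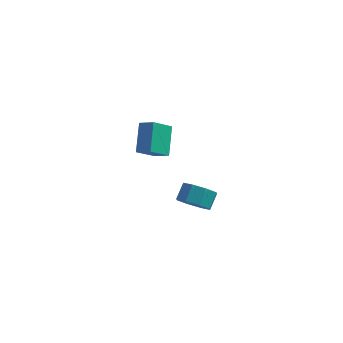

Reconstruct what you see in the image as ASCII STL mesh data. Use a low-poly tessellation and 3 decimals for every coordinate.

solid 
facet normal -0.143 -0.729 -0.669
outer loop
vertex 2.384 -2.514 0.551
vertex 1.586 -2.756 0.985
vertex 1.812 -2.163 0.291
endloop
endfacet
facet normal 0.590 0.480 -0.649
outer loop
vertex 2.384 -2.514 0.551
vertex 1.812 -2.163 0.291
vertex 2.532 -1.763 1.241
endloop
endfacet
facet normal 0.590 0.480 -0.649
outer loop
vertex 2.532 -1.763 1.241
vertex 1.812 -2.163 0.291
vertex 1.96 -1.412 0.981
endloop
endfacet
facet normal 0.144 0.729 0.669
outer loop
vertex 2.532 -1.763 1.241
vertex 1.96 -1.412 0.981
vertex 1.734 -2.004 1.675
endloop
endfacet
facet normal -0.144 -0.729 -0.670
outer loop
vertex 1.812 -2.163 0.291
vertex 1.586 -2.756 0.985
vertex 1.108 -2.159 0.438
endloop
endfacet
facet normal -0.145 0.685 -0.714
outer loop
vertex 1.812 -2.163 0.291
vertex 1.108 -2.159 0.438
vertex 1.96 -1.412 0.981
endloop
endfacet
facet normal -0.144 0.684 -0.715
outer loop
vertex 1.96 -1.412 0.981
vertex 1.108 -2.159 0.438
vertex 1.256 -1.408 1.127
endloop
endfacet
facet normal 0.143 0.730 0.669
outer loop
vertex 1.96 -1.412 0.981
vertex 1.256 -1.408 1.127
vertex 1.734 -2.004 1.675
endloop
endfacet
facet normal -0.143 -0.729 -0.670
outer loop
vertex 1.108 -2.159 0.438
vertex 1.586 -2.756 0.985
vertex 0.684 -2.505 0.905
endloop
endfacet
facet normal -0.795 0.488 -0.361
outer loop
vertex 1.108 -2.159 0.438
vertex 0.684 -2.505 0.905
vertex 1.256 -1.408 1.127
endloop
endfacet
facet normal -0.795 0.488 -0.361
outer loop
vertex 1.256 -1.408 1.127
vertex 0.684 -2.505 0.905
vertex 0.831 -1.754 1.595
endloop
endfacet
facet normal 0.143 0.730 0.669
outer loop
vertex 1.256 -1.408 1.127
vertex 0.831 -1.754 1.595
vertex 1.734 -2.004 1.675
endloop
endfacet
facet normal -0.144 -0.729 -0.669
outer loop
vertex 0.684 -2.505 0.905
vertex 1.586 -2.756 0.985
vertex 0.788 -2.997 1.419
endloop
endfacet
facet normal -0.979 0.005 0.203
outer loop
vertex 0.684 -2.505 0.905
vertex 0.788 -2.997 1.419
vertex 0.831 -1.754 1.595
endloop
endfacet
facet normal -0.979 0.005 0.205
outer loop
vertex 0.831 -1.754 1.595
vertex 0.788 -2.997 1.419
vertex 0.936 -2.246 2.109
endloop
endfacet
facet normal 0.143 0.729 0.669
outer loop
vertex 0.831 -1.754 1.595
vertex 0.936 -2.246 2.109
vertex 1.734 -2.004 1.675
endloop
endfacet
facet normal -0.144 -0.729 -0.669
outer loop
vertex 0.788 -2.997 1.419
vertex 1.586 -2.756 0.985
vertex 1.36 -3.348 1.679
endloop
endfacet
facet normal -0.590 -0.480 0.649
outer loop
vertex 0.788 -2.997 1.419
vertex 1.36 -3.348 1.679
vertex 0.936 -2.246 2.109
endloop
endfacet
facet normal -0.590 -0.480 0.649
outer loop
vertex 0.936 -2.246 2.109
vertex 1.36 -3.348 1.679
vertex 1.508 -2.597 2.369
endloop
endfacet
facet normal 0.143 0.729 0.669
outer loop
vertex 0.936 -2.246 2.109
vertex 1.508 -2.597 2.369
vertex 1.734 -2.004 1.675
endloop
endfacet
facet normal -0.143 -0.730 -0.669
outer loop
vertex 1.36 -3.348 1.679
vertex 1.586 -2.756 0.985
vertex 2.064 -3.352 1.533
endloop
endfacet
facet normal 0.144 -0.685 0.714
outer loop
vertex 1.36 -3.348 1.679
vertex 2.064 -3.352 1.533
vertex 1.508 -2.597 2.369
endloop
endfacet
facet normal 0.145 -0.684 0.715
outer loop
vertex 1.508 -2.597 2.369
vertex 2.064 -3.352 1.533
vertex 2.212 -2.601 2.222
endloop
endfacet
facet normal 0.144 0.729 0.670
outer loop
vertex 1.508 -2.597 2.369
vertex 2.212 -2.601 2.222
vertex 1.734 -2.004 1.675
endloop
endfacet
facet normal -0.143 -0.730 -0.669
outer loop
vertex 2.064 -3.352 1.533
vertex 1.586 -2.756 0.985
vertex 2.489 -3.006 1.065
endloop
endfacet
facet normal 0.795 -0.488 0.361
outer loop
vertex 2.064 -3.352 1.533
vertex 2.489 -3.006 1.065
vertex 2.212 -2.601 2.222
endloop
endfacet
facet normal 0.795 -0.487 0.361
outer loop
vertex 2.212 -2.601 2.222
vertex 2.489 -3.006 1.065
vertex 2.636 -2.255 1.755
endloop
endfacet
facet normal 0.143 0.729 0.670
outer loop
vertex 2.212 -2.601 2.222
vertex 2.636 -2.255 1.755
vertex 1.734 -2.004 1.675
endloop
endfacet
facet normal -0.143 -0.729 -0.669
outer loop
vertex 2.489 -3.006 1.065
vertex 1.586 -2.756 0.985
vertex 2.384 -2.514 0.551
endloop
endfacet
facet normal 0.979 -0.004 -0.204
outer loop
vertex 2.489 -3.006 1.065
vertex 2.384 -2.514 0.551
vertex 2.636 -2.255 1.755
endloop
endfacet
facet normal 0.979 -0.006 -0.204
outer loop
vertex 2.636 -2.255 1.755
vertex 2.384 -2.514 0.551
vertex 2.532 -1.763 1.241
endloop
endfacet
facet normal 0.144 0.729 0.669
outer loop
vertex 2.636 -2.255 1.755
vertex 2.532 -1.763 1.241
vertex 1.734 -2.004 1.675
endloop
endfacet
facet normal -0.874 0.248 -0.417
outer loop
vertex -3.356 4.284 0.999
vertex -2.633 5.284 0.078
vertex -3.122 2.904 -0.315
endloop
endfacet
facet normal -0.469 -0.649 0.598
outer loop
vertex -2.247 2.656 0.102
vertex -3.356 4.284 0.999
vertex -3.122 2.904 -0.315
endloop
endfacet
facet normal -0.874 0.249 -0.417
outer loop
vertex -3.122 2.904 -0.315
vertex -2.633 5.284 0.078
vertex -2.398 3.904 -1.236
endloop
endfacet
facet normal 0.122 -0.719 -0.684
outer loop
vertex -2.398 3.904 -1.236
vertex -2.247 2.656 0.102
vertex -3.122 2.904 -0.315
endloop
endfacet
facet normal -0.122 0.719 0.684
outer loop
vertex -3.356 4.284 0.999
vertex -1.758 5.036 0.495
vertex -2.633 5.284 0.078
endloop
endfacet
facet normal -0.470 -0.649 0.598
outer loop
vertex -2.482 4.036 1.416
vertex -3.356 4.284 0.999
vertex -2.247 2.656 0.102
endloop
endfacet
facet normal -0.122 0.719 0.684
outer loop
vertex -2.482 4.036 1.416
vertex -1.758 5.036 0.495
vertex -3.356 4.284 0.999
endloop
endfacet
facet normal 0.469 0.650 -0.598
outer loop
vertex -2.633 5.284 0.078
vertex -1.758 5.036 0.495
vertex -2.398 3.904 -1.236
endloop
endfacet
facet normal 0.123 -0.719 -0.684
outer loop
vertex -1.524 3.656 -0.819
vertex -2.247 2.656 0.102
vertex -2.398 3.904 -1.236
endloop
endfacet
facet normal 0.470 0.649 -0.598
outer loop
vertex -2.398 3.904 -1.236
vertex -1.758 5.036 0.495
vertex -1.524 3.656 -0.819
endloop
endfacet
facet normal 0.874 -0.248 0.417
outer loop
vertex -1.524 3.656 -0.819
vertex -2.482 4.036 1.416
vertex -2.247 2.656 0.102
endloop
endfacet
facet normal 0.874 -0.249 0.417
outer loop
vertex -1.758 5.036 0.495
vertex -2.482 4.036 1.416
vertex -1.524 3.656 -0.819
endloop
endfacet

endsolid


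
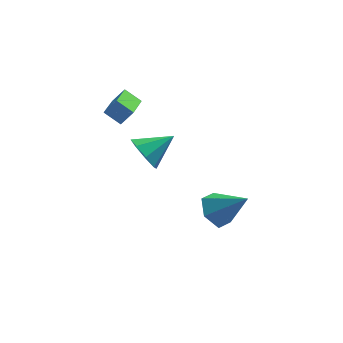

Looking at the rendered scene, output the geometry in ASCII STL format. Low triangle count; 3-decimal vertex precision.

solid 
facet normal -0.621 -0.136 -0.772
outer loop
vertex -4.292 0.284 3.362
vertex -3.952 2.069 2.773
vertex -3.49 -0.061 2.778
endloop
endfacet
facet normal -0.178 -0.935 0.308
outer loop
vertex -2.888 0.071 3.527
vertex -4.292 0.284 3.362
vertex -3.49 -0.061 2.778
endloop
endfacet
facet normal -0.621 -0.136 -0.772
outer loop
vertex -3.49 -0.061 2.778
vertex -3.952 2.069 2.773
vertex -3.15 1.724 2.189
endloop
endfacet
facet normal 0.764 -0.329 -0.556
outer loop
vertex -3.15 1.724 2.189
vertex -2.888 0.071 3.527
vertex -3.49 -0.061 2.778
endloop
endfacet
facet normal -0.764 0.329 0.556
outer loop
vertex -4.292 0.284 3.362
vertex -3.35 2.201 3.522
vertex -3.952 2.069 2.773
endloop
endfacet
facet normal -0.178 -0.935 0.308
outer loop
vertex -3.69 0.416 4.111
vertex -4.292 0.284 3.362
vertex -2.888 0.071 3.527
endloop
endfacet
facet normal -0.764 0.329 0.556
outer loop
vertex -3.69 0.416 4.111
vertex -3.35 2.201 3.522
vertex -4.292 0.284 3.362
endloop
endfacet
facet normal 0.178 0.935 -0.308
outer loop
vertex -3.952 2.069 2.773
vertex -3.35 2.201 3.522
vertex -3.15 1.724 2.189
endloop
endfacet
facet normal 0.764 -0.329 -0.556
outer loop
vertex -2.548 1.856 2.938
vertex -2.888 0.071 3.527
vertex -3.15 1.724 2.189
endloop
endfacet
facet normal 0.178 0.935 -0.308
outer loop
vertex -3.15 1.724 2.189
vertex -3.35 2.201 3.522
vertex -2.548 1.856 2.938
endloop
endfacet
facet normal 0.621 0.136 0.772
outer loop
vertex -2.548 1.856 2.938
vertex -3.69 0.416 4.111
vertex -2.888 0.071 3.527
endloop
endfacet
facet normal 0.621 0.136 0.772
outer loop
vertex -3.35 2.201 3.522
vertex -3.69 0.416 4.111
vertex -2.548 1.856 2.938
endloop
endfacet
facet normal -0.811 -0.342 -0.476
outer loop
vertex -2.028 -2.353 1.963
vertex -2.383 -2.722 2.833
vertex -2.466 -1.843 2.343
endloop
endfacet
facet normal 0.517 0.751 -0.412
outer loop
vertex -2.028 -2.353 1.963
vertex -2.466 -1.843 2.343
vertex -0.997 -2.138 3.647
endloop
endfacet
facet normal -0.810 -0.342 -0.476
outer loop
vertex -2.466 -1.843 2.343
vertex -2.383 -2.722 2.833
vertex -2.856 -1.848 3.011
endloop
endfacet
facet normal 0.126 0.989 0.081
outer loop
vertex -2.466 -1.843 2.343
vertex -2.856 -1.848 3.011
vertex -0.997 -2.138 3.647
endloop
endfacet
facet normal -0.810 -0.342 -0.476
outer loop
vertex -2.856 -1.848 3.011
vertex -2.383 -2.722 2.833
vertex -2.969 -2.364 3.574
endloop
endfacet
facet normal -0.110 0.744 0.660
outer loop
vertex -2.856 -1.848 3.011
vertex -2.969 -2.364 3.574
vertex -0.997 -2.138 3.647
endloop
endfacet
facet normal -0.810 -0.342 -0.475
outer loop
vertex -2.969 -2.364 3.574
vertex -2.383 -2.722 2.833
vertex -2.738 -3.091 3.704
endloop
endfacet
facet normal -0.055 0.159 0.986
outer loop
vertex -2.969 -2.364 3.574
vertex -2.738 -3.091 3.704
vertex -0.997 -2.138 3.647
endloop
endfacet
facet normal -0.811 -0.341 -0.475
outer loop
vertex -2.738 -3.091 3.704
vertex -2.383 -2.722 2.833
vertex -2.3 -3.601 3.323
endloop
endfacet
facet normal 0.261 -0.424 0.867
outer loop
vertex -2.738 -3.091 3.704
vertex -2.3 -3.601 3.323
vertex -0.997 -2.138 3.647
endloop
endfacet
facet normal -0.810 -0.342 -0.476
outer loop
vertex -2.3 -3.601 3.323
vertex -2.383 -2.722 2.833
vertex -1.91 -3.597 2.656
endloop
endfacet
facet normal 0.649 -0.661 0.376
outer loop
vertex -2.3 -3.601 3.323
vertex -1.91 -3.597 2.656
vertex -0.997 -2.138 3.647
endloop
endfacet
facet normal -0.810 -0.342 -0.476
outer loop
vertex -1.91 -3.597 2.656
vertex -2.383 -2.722 2.833
vertex -1.797 -3.08 2.092
endloop
endfacet
facet normal 0.886 -0.416 -0.204
outer loop
vertex -1.91 -3.597 2.656
vertex -1.797 -3.08 2.092
vertex -0.997 -2.138 3.647
endloop
endfacet
facet normal -0.810 -0.342 -0.476
outer loop
vertex -1.797 -3.08 2.092
vertex -2.383 -2.722 2.833
vertex -2.028 -2.353 1.963
endloop
endfacet
facet normal 0.831 0.170 -0.530
outer loop
vertex -1.797 -3.08 2.092
vertex -2.028 -2.353 1.963
vertex -0.997 -2.138 3.647
endloop
endfacet
facet normal -0.711 0.251 -0.658
outer loop
vertex 1.712 -0.986 -3.795
vertex 1.012 -0.869 -2.994
vertex 1.602 -0.036 -3.314
endloop
endfacet
facet normal 0.925 0.251 -0.284
outer loop
vertex 1.712 -0.986 -3.795
vertex 1.602 -0.036 -3.314
vertex 2.488 -1.391 -1.626
endloop
endfacet
facet normal -0.710 0.250 -0.658
outer loop
vertex 1.602 -0.036 -3.314
vertex 1.012 -0.869 -2.994
vertex 0.901 0.08 -2.514
endloop
endfacet
facet normal 0.525 0.777 0.348
outer loop
vertex 1.602 -0.036 -3.314
vertex 0.901 0.08 -2.514
vertex 2.488 -1.391 -1.626
endloop
endfacet
facet normal -0.710 0.250 -0.658
outer loop
vertex 0.901 0.08 -2.514
vertex 1.012 -0.869 -2.994
vertex 0.311 -0.753 -2.194
endloop
endfacet
facet normal -0.110 0.424 0.899
outer loop
vertex 0.901 0.08 -2.514
vertex 0.311 -0.753 -2.194
vertex 2.488 -1.391 -1.626
endloop
endfacet
facet normal -0.710 0.251 -0.658
outer loop
vertex 0.311 -0.753 -2.194
vertex 1.012 -0.869 -2.994
vertex 0.421 -1.702 -2.675
endloop
endfacet
facet normal -0.347 -0.456 0.820
outer loop
vertex 0.311 -0.753 -2.194
vertex 0.421 -1.702 -2.675
vertex 2.488 -1.391 -1.626
endloop
endfacet
facet normal -0.709 0.251 -0.658
outer loop
vertex 0.421 -1.702 -2.675
vertex 1.012 -0.869 -2.994
vertex 1.122 -1.819 -3.475
endloop
endfacet
facet normal 0.052 -0.981 0.189
outer loop
vertex 0.421 -1.702 -2.675
vertex 1.122 -1.819 -3.475
vertex 2.488 -1.391 -1.626
endloop
endfacet
facet normal -0.711 0.251 -0.658
outer loop
vertex 1.122 -1.819 -3.475
vertex 1.012 -0.869 -2.994
vertex 1.712 -0.986 -3.795
endloop
endfacet
facet normal 0.689 -0.627 -0.364
outer loop
vertex 1.122 -1.819 -3.475
vertex 1.712 -0.986 -3.795
vertex 2.488 -1.391 -1.626
endloop
endfacet

endsolid


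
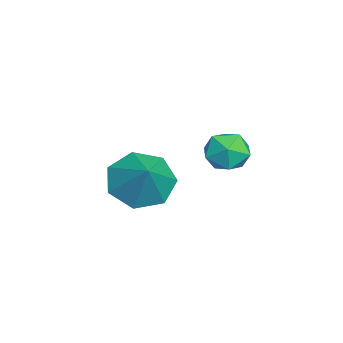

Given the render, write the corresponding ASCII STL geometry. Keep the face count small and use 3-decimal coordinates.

solid 
facet normal -0.694 -0.219 -0.686
outer loop
vertex -0.663 -3.847 -2.54
vertex -1.345 -3.723 -1.889
vertex -0.965 -3.082 -2.478
endloop
endfacet
facet normal 0.898 0.373 -0.231
outer loop
vertex -0.663 -3.847 -2.54
vertex -0.965 -3.082 -2.478
vertex -0.435 -3.437 -0.991
endloop
endfacet
facet normal -0.694 -0.219 -0.686
outer loop
vertex -0.965 -3.082 -2.478
vertex -1.345 -3.723 -1.889
vertex -1.553 -2.8 -1.973
endloop
endfacet
facet normal 0.464 0.885 0.046
outer loop
vertex -0.965 -3.082 -2.478
vertex -1.553 -2.8 -1.973
vertex -0.435 -3.437 -0.991
endloop
endfacet
facet normal -0.694 -0.219 -0.686
outer loop
vertex -1.553 -2.8 -1.973
vertex -1.345 -3.723 -1.889
vertex -1.984 -3.214 -1.405
endloop
endfacet
facet normal -0.035 0.820 0.571
outer loop
vertex -1.553 -2.8 -1.973
vertex -1.984 -3.214 -1.405
vertex -0.435 -3.437 -0.991
endloop
endfacet
facet normal -0.694 -0.220 -0.685
outer loop
vertex -1.984 -3.214 -1.405
vertex -1.345 -3.723 -1.889
vertex -1.933 -4.011 -1.201
endloop
endfacet
facet normal -0.221 0.229 0.948
outer loop
vertex -1.984 -3.214 -1.405
vertex -1.933 -4.011 -1.201
vertex -0.435 -3.437 -0.991
endloop
endfacet
facet normal -0.695 -0.219 -0.685
outer loop
vertex -1.933 -4.011 -1.201
vertex -1.345 -3.723 -1.889
vertex -1.44 -4.592 -1.515
endloop
endfacet
facet normal 0.045 -0.445 0.894
outer loop
vertex -1.933 -4.011 -1.201
vertex -1.44 -4.592 -1.515
vertex -0.435 -3.437 -0.991
endloop
endfacet
facet normal -0.694 -0.219 -0.686
outer loop
vertex -1.44 -4.592 -1.515
vertex -1.345 -3.723 -1.889
vertex -0.874 -4.519 -2.111
endloop
endfacet
facet normal 0.563 -0.694 0.450
outer loop
vertex -1.44 -4.592 -1.515
vertex -0.874 -4.519 -2.111
vertex -0.435 -3.437 -0.991
endloop
endfacet
facet normal -0.694 -0.220 -0.685
outer loop
vertex -0.874 -4.519 -2.111
vertex -1.345 -3.723 -1.889
vertex -0.663 -3.847 -2.54
endloop
endfacet
facet normal 0.943 -0.329 -0.052
outer loop
vertex -0.874 -4.519 -2.111
vertex -0.663 -3.847 -2.54
vertex -0.435 -3.437 -0.991
endloop
endfacet
facet normal -0.609 0.544 -0.578
outer loop
vertex 1.592 -0.999 0.496
vertex 1.098 -1.4 0.639
vertex 1.212 -0.877 1.011
endloop
endfacet
facet normal -0.094 0.951 -0.295
outer loop
vertex 1.592 -0.999 0.496
vertex 1.212 -0.877 1.011
vertex 1.858 -0.799 1.056
endloop
endfacet
facet normal 0.536 0.681 -0.498
outer loop
vertex 1.592 -0.999 0.496
vertex 1.858 -0.799 1.056
vertex 2.142 -1.274 0.712
endloop
endfacet
facet normal 0.411 0.110 -0.905
outer loop
vertex 1.592 -0.999 0.496
vertex 2.142 -1.274 0.712
vertex 1.673 -1.645 0.454
endloop
endfacet
facet normal -0.297 0.025 -0.955
outer loop
vertex 1.592 -0.999 0.496
vertex 1.673 -1.645 0.454
vertex 1.098 -1.4 0.639
endloop
endfacet
facet normal -0.137 0.900 0.414
outer loop
vertex 1.858 -0.799 1.056
vertex 1.212 -0.877 1.011
vertex 1.527 -1.075 1.546
endloop
endfacet
facet normal -0.969 0.242 -0.043
outer loop
vertex 1.212 -0.877 1.011
vertex 1.098 -1.4 0.639
vertex 1.058 -1.446 1.288
endloop
endfacet
facet normal -0.465 -0.599 -0.652
outer loop
vertex 1.098 -1.4 0.639
vertex 1.673 -1.645 0.454
vertex 1.342 -1.921 0.944
endloop
endfacet
facet normal 0.679 -0.462 -0.571
outer loop
vertex 1.673 -1.645 0.454
vertex 2.142 -1.274 0.712
vertex 1.988 -1.843 0.989
endloop
endfacet
facet normal 0.882 0.464 0.087
outer loop
vertex 2.142 -1.274 0.712
vertex 1.858 -0.799 1.056
vertex 2.102 -1.32 1.361
endloop
endfacet
facet normal -0.411 -0.110 0.905
outer loop
vertex 1.608 -1.721 1.504
vertex 1.527 -1.075 1.546
vertex 1.058 -1.446 1.288
endloop
endfacet
facet normal -0.536 -0.681 0.498
outer loop
vertex 1.608 -1.721 1.504
vertex 1.058 -1.446 1.288
vertex 1.342 -1.921 0.944
endloop
endfacet
facet normal 0.094 -0.951 0.295
outer loop
vertex 1.608 -1.721 1.504
vertex 1.342 -1.921 0.944
vertex 1.988 -1.843 0.989
endloop
endfacet
facet normal 0.609 -0.544 0.578
outer loop
vertex 1.608 -1.721 1.504
vertex 1.988 -1.843 0.989
vertex 2.102 -1.32 1.361
endloop
endfacet
facet normal 0.297 -0.025 0.955
outer loop
vertex 1.608 -1.721 1.504
vertex 2.102 -1.32 1.361
vertex 1.527 -1.075 1.546
endloop
endfacet
facet normal -0.679 0.462 0.571
outer loop
vertex 1.058 -1.446 1.288
vertex 1.527 -1.075 1.546
vertex 1.212 -0.877 1.011
endloop
endfacet
facet normal -0.882 -0.464 -0.087
outer loop
vertex 1.342 -1.921 0.944
vertex 1.058 -1.446 1.288
vertex 1.098 -1.4 0.639
endloop
endfacet
facet normal 0.137 -0.900 -0.414
outer loop
vertex 1.988 -1.843 0.989
vertex 1.342 -1.921 0.944
vertex 1.673 -1.645 0.454
endloop
endfacet
facet normal 0.969 -0.242 0.043
outer loop
vertex 2.102 -1.32 1.361
vertex 1.988 -1.843 0.989
vertex 2.142 -1.274 0.712
endloop
endfacet
facet normal 0.465 0.599 0.652
outer loop
vertex 1.527 -1.075 1.546
vertex 2.102 -1.32 1.361
vertex 1.858 -0.799 1.056
endloop
endfacet

endsolid


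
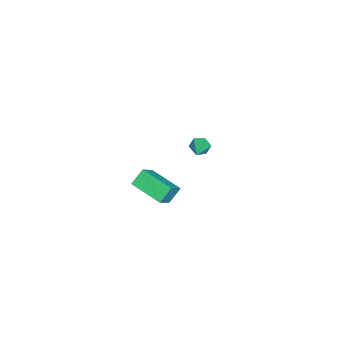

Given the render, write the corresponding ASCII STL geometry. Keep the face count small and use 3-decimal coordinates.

solid 
facet normal -0.550 0.392 0.737
outer loop
vertex 3.699 -3.401 1.393
vertex 4.456 -1.485 0.939
vertex 2.666 -3.201 0.516
endloop
endfacet
facet normal -0.358 -0.908 0.215
outer loop
vertex 3.304 -3.655 -0.339
vertex 3.699 -3.401 1.393
vertex 2.666 -3.201 0.516
endloop
endfacet
facet normal -0.550 0.392 0.738
outer loop
vertex 2.666 -3.201 0.516
vertex 4.456 -1.485 0.939
vertex 3.423 -1.284 0.062
endloop
endfacet
facet normal -0.754 0.146 -0.640
outer loop
vertex 3.423 -1.284 0.062
vertex 3.304 -3.655 -0.339
vertex 2.666 -3.201 0.516
endloop
endfacet
facet normal 0.754 -0.146 0.640
outer loop
vertex 3.699 -3.401 1.393
vertex 5.094 -1.939 0.084
vertex 4.456 -1.485 0.939
endloop
endfacet
facet normal -0.359 -0.908 0.215
outer loop
vertex 4.337 -3.856 0.538
vertex 3.699 -3.401 1.393
vertex 3.304 -3.655 -0.339
endloop
endfacet
facet normal 0.754 -0.146 0.640
outer loop
vertex 4.337 -3.856 0.538
vertex 5.094 -1.939 0.084
vertex 3.699 -3.401 1.393
endloop
endfacet
facet normal 0.359 0.908 -0.215
outer loop
vertex 4.456 -1.485 0.939
vertex 5.094 -1.939 0.084
vertex 3.423 -1.284 0.062
endloop
endfacet
facet normal -0.754 0.146 -0.640
outer loop
vertex 4.061 -1.739 -0.793
vertex 3.304 -3.655 -0.339
vertex 3.423 -1.284 0.062
endloop
endfacet
facet normal 0.359 0.908 -0.216
outer loop
vertex 3.423 -1.284 0.062
vertex 5.094 -1.939 0.084
vertex 4.061 -1.739 -0.793
endloop
endfacet
facet normal 0.550 -0.392 -0.738
outer loop
vertex 4.061 -1.739 -0.793
vertex 4.337 -3.856 0.538
vertex 3.304 -3.655 -0.339
endloop
endfacet
facet normal 0.550 -0.392 -0.737
outer loop
vertex 5.094 -1.939 0.084
vertex 4.337 -3.856 0.538
vertex 4.061 -1.739 -0.793
endloop
endfacet
facet normal -0.925 -0.184 -0.333
outer loop
vertex -4.051 -2.772 -3.542
vertex -4.308 -2.544 -2.955
vertex -4.207 -2.114 -3.473
endloop
endfacet
facet normal 0.581 0.220 -0.784
outer loop
vertex -4.051 -2.772 -3.542
vertex -4.207 -2.114 -3.473
vertex -2.672 -2.216 -2.365
endloop
endfacet
facet normal -0.924 -0.185 -0.334
outer loop
vertex -4.207 -2.114 -3.473
vertex -4.308 -2.544 -2.955
vertex -4.465 -1.886 -2.886
endloop
endfacet
facet normal 0.246 0.935 -0.255
outer loop
vertex -4.207 -2.114 -3.473
vertex -4.465 -1.886 -2.886
vertex -2.672 -2.216 -2.365
endloop
endfacet
facet normal -0.925 -0.186 -0.333
outer loop
vertex -4.465 -1.886 -2.886
vertex -4.308 -2.544 -2.955
vertex -4.565 -2.315 -2.369
endloop
endfacet
facet normal -0.042 0.773 0.633
outer loop
vertex -4.465 -1.886 -2.886
vertex -4.565 -2.315 -2.369
vertex -2.672 -2.216 -2.365
endloop
endfacet
facet normal -0.925 -0.184 -0.333
outer loop
vertex -4.565 -2.315 -2.369
vertex -4.308 -2.544 -2.955
vertex -4.409 -2.973 -2.438
endloop
endfacet
facet normal 0.003 -0.104 0.995
outer loop
vertex -4.565 -2.315 -2.369
vertex -4.409 -2.973 -2.438
vertex -2.672 -2.216 -2.365
endloop
endfacet
facet normal -0.924 -0.185 -0.334
outer loop
vertex -4.409 -2.973 -2.438
vertex -4.308 -2.544 -2.955
vertex -4.151 -3.202 -3.024
endloop
endfacet
facet normal 0.337 -0.817 0.468
outer loop
vertex -4.409 -2.973 -2.438
vertex -4.151 -3.202 -3.024
vertex -2.672 -2.216 -2.365
endloop
endfacet
facet normal -0.925 -0.186 -0.333
outer loop
vertex -4.151 -3.202 -3.024
vertex -4.308 -2.544 -2.955
vertex -4.051 -2.772 -3.542
endloop
endfacet
facet normal 0.626 -0.655 -0.423
outer loop
vertex -4.151 -3.202 -3.024
vertex -4.051 -2.772 -3.542
vertex -2.672 -2.216 -2.365
endloop
endfacet

endsolid


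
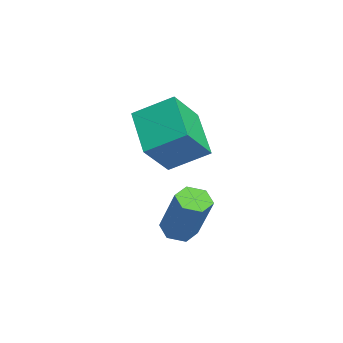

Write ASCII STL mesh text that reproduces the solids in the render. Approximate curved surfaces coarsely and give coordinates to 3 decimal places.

solid 
facet normal -0.413 -0.197 -0.889
outer loop
vertex 2.181 0.77 -0.075
vertex 1.732 1.196 0.039
vertex 2.265 1.37 -0.247
endloop
endfacet
facet normal 0.901 -0.231 -0.367
outer loop
vertex 2.181 0.77 -0.075
vertex 2.265 1.37 -0.247
vertex 2.998 1.157 1.686
endloop
endfacet
facet normal 0.901 -0.230 -0.367
outer loop
vertex 2.998 1.157 1.686
vertex 2.265 1.37 -0.247
vertex 3.082 1.758 1.515
endloop
endfacet
facet normal 0.413 0.195 0.890
outer loop
vertex 2.998 1.157 1.686
vertex 3.082 1.758 1.515
vertex 2.548 1.584 1.801
endloop
endfacet
facet normal -0.413 -0.195 -0.889
outer loop
vertex 2.265 1.37 -0.247
vertex 1.732 1.196 0.039
vertex 1.816 1.797 -0.132
endloop
endfacet
facet normal 0.567 0.709 -0.419
outer loop
vertex 2.265 1.37 -0.247
vertex 1.816 1.797 -0.132
vertex 3.082 1.758 1.515
endloop
endfacet
facet normal 0.566 0.710 -0.419
outer loop
vertex 3.082 1.758 1.515
vertex 1.816 1.797 -0.132
vertex 2.633 2.184 1.63
endloop
endfacet
facet normal 0.413 0.195 0.890
outer loop
vertex 3.082 1.758 1.515
vertex 2.633 2.184 1.63
vertex 2.548 1.584 1.801
endloop
endfacet
facet normal -0.413 -0.195 -0.890
outer loop
vertex 1.816 1.797 -0.132
vertex 1.732 1.196 0.039
vertex 1.282 1.623 0.154
endloop
endfacet
facet normal -0.334 0.941 -0.052
outer loop
vertex 1.816 1.797 -0.132
vertex 1.282 1.623 0.154
vertex 2.633 2.184 1.63
endloop
endfacet
facet normal -0.334 0.941 -0.052
outer loop
vertex 2.633 2.184 1.63
vertex 1.282 1.623 0.154
vertex 2.099 2.01 1.915
endloop
endfacet
facet normal 0.411 0.195 0.890
outer loop
vertex 2.633 2.184 1.63
vertex 2.099 2.01 1.915
vertex 2.548 1.584 1.801
endloop
endfacet
facet normal -0.413 -0.195 -0.890
outer loop
vertex 1.282 1.623 0.154
vertex 1.732 1.196 0.039
vertex 1.198 1.022 0.325
endloop
endfacet
facet normal -0.901 0.230 0.367
outer loop
vertex 1.282 1.623 0.154
vertex 1.198 1.022 0.325
vertex 2.099 2.01 1.915
endloop
endfacet
facet normal -0.901 0.231 0.367
outer loop
vertex 2.099 2.01 1.915
vertex 1.198 1.022 0.325
vertex 2.015 1.41 2.087
endloop
endfacet
facet normal 0.413 0.197 0.889
outer loop
vertex 2.099 2.01 1.915
vertex 2.015 1.41 2.087
vertex 2.548 1.584 1.801
endloop
endfacet
facet normal -0.413 -0.195 -0.890
outer loop
vertex 1.198 1.022 0.325
vertex 1.732 1.196 0.039
vertex 1.647 0.596 0.21
endloop
endfacet
facet normal -0.566 -0.710 0.419
outer loop
vertex 1.198 1.022 0.325
vertex 1.647 0.596 0.21
vertex 2.015 1.41 2.087
endloop
endfacet
facet normal -0.567 -0.709 0.419
outer loop
vertex 2.015 1.41 2.087
vertex 1.647 0.596 0.21
vertex 2.464 0.983 1.972
endloop
endfacet
facet normal 0.413 0.195 0.889
outer loop
vertex 2.015 1.41 2.087
vertex 2.464 0.983 1.972
vertex 2.548 1.584 1.801
endloop
endfacet
facet normal -0.411 -0.195 -0.890
outer loop
vertex 1.647 0.596 0.21
vertex 1.732 1.196 0.039
vertex 2.181 0.77 -0.075
endloop
endfacet
facet normal 0.334 -0.941 0.052
outer loop
vertex 1.647 0.596 0.21
vertex 2.181 0.77 -0.075
vertex 2.464 0.983 1.972
endloop
endfacet
facet normal 0.334 -0.941 0.052
outer loop
vertex 2.464 0.983 1.972
vertex 2.181 0.77 -0.075
vertex 2.998 1.157 1.686
endloop
endfacet
facet normal 0.413 0.195 0.890
outer loop
vertex 2.464 0.983 1.972
vertex 2.998 1.157 1.686
vertex 2.548 1.584 1.801
endloop
endfacet
facet normal -0.882 -0.104 0.460
outer loop
vertex -1.511 0.048 3.738
vertex -1.249 1.424 4.551
vertex -2.264 0.927 2.493
endloop
endfacet
facet normal -0.162 -0.850 -0.502
outer loop
vertex -0.491 1.136 1.569
vertex -1.511 0.048 3.738
vertex -2.264 0.927 2.493
endloop
endfacet
facet normal -0.882 -0.103 0.460
outer loop
vertex -2.264 0.927 2.493
vertex -1.249 1.424 4.551
vertex -2.001 2.304 3.307
endloop
endfacet
facet normal -0.443 0.517 -0.732
outer loop
vertex -2.001 2.304 3.307
vertex -0.491 1.136 1.569
vertex -2.264 0.927 2.493
endloop
endfacet
facet normal 0.443 -0.517 0.733
outer loop
vertex -1.511 0.048 3.738
vertex 0.524 1.633 3.627
vertex -1.249 1.424 4.551
endloop
endfacet
facet normal -0.163 -0.849 -0.502
outer loop
vertex 0.261 0.256 2.813
vertex -1.511 0.048 3.738
vertex -0.491 1.136 1.569
endloop
endfacet
facet normal 0.443 -0.517 0.732
outer loop
vertex 0.261 0.256 2.813
vertex 0.524 1.633 3.627
vertex -1.511 0.048 3.738
endloop
endfacet
facet normal 0.162 0.849 0.503
outer loop
vertex -1.249 1.424 4.551
vertex 0.524 1.633 3.627
vertex -2.001 2.304 3.307
endloop
endfacet
facet normal -0.443 0.517 -0.732
outer loop
vertex -0.229 2.512 2.382
vertex -0.491 1.136 1.569
vertex -2.001 2.304 3.307
endloop
endfacet
facet normal 0.162 0.850 0.502
outer loop
vertex -2.001 2.304 3.307
vertex 0.524 1.633 3.627
vertex -0.229 2.512 2.382
endloop
endfacet
facet normal 0.882 0.104 -0.460
outer loop
vertex -0.229 2.512 2.382
vertex 0.261 0.256 2.813
vertex -0.491 1.136 1.569
endloop
endfacet
facet normal 0.882 0.104 -0.460
outer loop
vertex 0.524 1.633 3.627
vertex 0.261 0.256 2.813
vertex -0.229 2.512 2.382
endloop
endfacet

endsolid


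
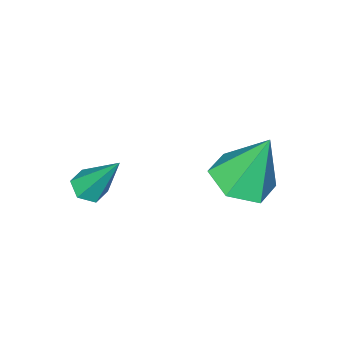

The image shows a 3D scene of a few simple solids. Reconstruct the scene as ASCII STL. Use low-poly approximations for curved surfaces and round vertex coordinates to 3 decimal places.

solid 
facet normal 0.262 -0.254 -0.931
outer loop
vertex 1.735 1.31 2.033
vertex 0.976 1.912 1.655
vertex 1.924 2.309 1.814
endloop
endfacet
facet normal 0.760 -0.001 0.650
outer loop
vertex 1.735 1.31 2.033
vertex 1.924 2.309 1.814
vertex 0.444 2.428 3.545
endloop
endfacet
facet normal 0.263 -0.254 -0.931
outer loop
vertex 1.924 2.309 1.814
vertex 0.976 1.912 1.655
vertex 1.166 2.911 1.436
endloop
endfacet
facet normal 0.471 0.811 0.347
outer loop
vertex 1.924 2.309 1.814
vertex 1.166 2.911 1.436
vertex 0.444 2.428 3.545
endloop
endfacet
facet normal 0.262 -0.254 -0.931
outer loop
vertex 1.166 2.911 1.436
vertex 0.976 1.912 1.655
vertex 0.217 2.515 1.277
endloop
endfacet
facet normal -0.395 0.916 0.075
outer loop
vertex 1.166 2.911 1.436
vertex 0.217 2.515 1.277
vertex 0.444 2.428 3.545
endloop
endfacet
facet normal 0.262 -0.254 -0.931
outer loop
vertex 0.217 2.515 1.277
vertex 0.976 1.912 1.655
vertex 0.028 1.516 1.496
endloop
endfacet
facet normal -0.973 0.207 0.105
outer loop
vertex 0.217 2.515 1.277
vertex 0.028 1.516 1.496
vertex 0.444 2.428 3.545
endloop
endfacet
facet normal 0.262 -0.254 -0.931
outer loop
vertex 0.028 1.516 1.496
vertex 0.976 1.912 1.655
vertex 0.787 0.913 1.874
endloop
endfacet
facet normal -0.684 -0.605 0.408
outer loop
vertex 0.028 1.516 1.496
vertex 0.787 0.913 1.874
vertex 0.444 2.428 3.545
endloop
endfacet
facet normal 0.262 -0.254 -0.931
outer loop
vertex 0.787 0.913 1.874
vertex 0.976 1.912 1.655
vertex 1.735 1.31 2.033
endloop
endfacet
facet normal 0.183 -0.709 0.681
outer loop
vertex 0.787 0.913 1.874
vertex 1.735 1.31 2.033
vertex 0.444 2.428 3.545
endloop
endfacet
facet normal 0.156 -0.500 -0.852
outer loop
vertex 4.564 -1.33 1.329
vertex 4.15 -1.005 1.062
vertex 4.712 -0.826 1.06
endloop
endfacet
facet normal 0.890 -0.018 0.455
outer loop
vertex 4.564 -1.33 1.329
vertex 4.712 -0.826 1.06
vertex 3.83 0.025 2.818
endloop
endfacet
facet normal 0.156 -0.499 -0.852
outer loop
vertex 4.712 -0.826 1.06
vertex 4.15 -1.005 1.062
vertex 4.298 -0.501 0.794
endloop
endfacet
facet normal 0.637 0.769 -0.052
outer loop
vertex 4.712 -0.826 1.06
vertex 4.298 -0.501 0.794
vertex 3.83 0.025 2.818
endloop
endfacet
facet normal 0.156 -0.499 -0.852
outer loop
vertex 4.298 -0.501 0.794
vertex 4.15 -1.005 1.062
vertex 3.736 -0.68 0.796
endloop
endfacet
facet normal -0.290 0.908 -0.303
outer loop
vertex 4.298 -0.501 0.794
vertex 3.736 -0.68 0.796
vertex 3.83 0.025 2.818
endloop
endfacet
facet normal 0.155 -0.500 -0.852
outer loop
vertex 3.736 -0.68 0.796
vertex 4.15 -1.005 1.062
vertex 3.588 -1.184 1.065
endloop
endfacet
facet normal -0.965 0.259 -0.045
outer loop
vertex 3.736 -0.68 0.796
vertex 3.588 -1.184 1.065
vertex 3.83 0.025 2.818
endloop
endfacet
facet normal 0.155 -0.500 -0.852
outer loop
vertex 3.588 -1.184 1.065
vertex 4.15 -1.005 1.062
vertex 4.002 -1.509 1.331
endloop
endfacet
facet normal -0.712 -0.528 0.463
outer loop
vertex 3.588 -1.184 1.065
vertex 4.002 -1.509 1.331
vertex 3.83 0.025 2.818
endloop
endfacet
facet normal 0.156 -0.500 -0.852
outer loop
vertex 4.002 -1.509 1.331
vertex 4.15 -1.005 1.062
vertex 4.564 -1.33 1.329
endloop
endfacet
facet normal 0.215 -0.667 0.713
outer loop
vertex 4.002 -1.509 1.331
vertex 4.564 -1.33 1.329
vertex 3.83 0.025 2.818
endloop
endfacet

endsolid


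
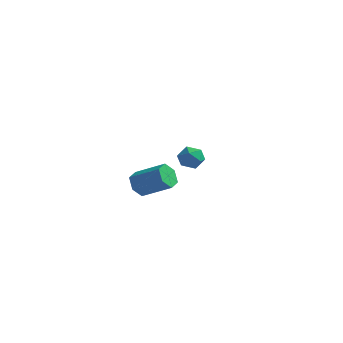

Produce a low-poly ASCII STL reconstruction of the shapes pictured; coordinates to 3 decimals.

solid 
facet normal 0.020 0.586 0.810
outer loop
vertex -3.569 4.31 -2.753
vertex -3.806 3.694 -2.302
vertex -3.027 3.828 -2.418
endloop
endfacet
facet normal 0.506 0.797 0.329
outer loop
vertex -3.569 4.31 -2.753
vertex -3.027 3.828 -2.418
vertex -2.929 4.077 -3.171
endloop
endfacet
facet normal 0.163 0.947 -0.278
outer loop
vertex -3.569 4.31 -2.753
vertex -2.929 4.077 -3.171
vertex -3.648 4.098 -3.52
endloop
endfacet
facet normal -0.533 0.828 -0.174
outer loop
vertex -3.569 4.31 -2.753
vertex -3.648 4.098 -3.52
vertex -4.19 3.862 -2.983
endloop
endfacet
facet normal -0.621 0.604 0.499
outer loop
vertex -3.569 4.31 -2.753
vertex -4.19 3.862 -2.983
vertex -3.806 3.694 -2.302
endloop
endfacet
facet normal 0.946 0.251 0.206
outer loop
vertex -2.929 4.077 -3.171
vertex -3.027 3.828 -2.418
vertex -2.77 3.318 -2.977
endloop
endfacet
facet normal 0.162 -0.091 0.983
outer loop
vertex -3.027 3.828 -2.418
vertex -3.806 3.694 -2.302
vertex -3.312 3.082 -2.44
endloop
endfacet
facet normal -0.876 -0.061 0.479
outer loop
vertex -3.806 3.694 -2.302
vertex -4.19 3.862 -2.983
vertex -4.031 3.103 -2.789
endloop
endfacet
facet normal -0.734 0.298 -0.610
outer loop
vertex -4.19 3.862 -2.983
vertex -3.648 4.098 -3.52
vertex -3.933 3.352 -3.542
endloop
endfacet
facet normal 0.392 0.492 -0.778
outer loop
vertex -3.648 4.098 -3.52
vertex -2.929 4.077 -3.171
vertex -3.154 3.486 -3.658
endloop
endfacet
facet normal 0.533 -0.828 0.174
outer loop
vertex -3.391 2.87 -3.207
vertex -2.77 3.318 -2.977
vertex -3.312 3.082 -2.44
endloop
endfacet
facet normal -0.163 -0.947 0.278
outer loop
vertex -3.391 2.87 -3.207
vertex -3.312 3.082 -2.44
vertex -4.031 3.103 -2.789
endloop
endfacet
facet normal -0.506 -0.797 -0.329
outer loop
vertex -3.391 2.87 -3.207
vertex -4.031 3.103 -2.789
vertex -3.933 3.352 -3.542
endloop
endfacet
facet normal -0.020 -0.586 -0.810
outer loop
vertex -3.391 2.87 -3.207
vertex -3.933 3.352 -3.542
vertex -3.154 3.486 -3.658
endloop
endfacet
facet normal 0.621 -0.604 -0.499
outer loop
vertex -3.391 2.87 -3.207
vertex -3.154 3.486 -3.658
vertex -2.77 3.318 -2.977
endloop
endfacet
facet normal 0.734 -0.298 0.610
outer loop
vertex -3.312 3.082 -2.44
vertex -2.77 3.318 -2.977
vertex -3.027 3.828 -2.418
endloop
endfacet
facet normal -0.392 -0.492 0.778
outer loop
vertex -4.031 3.103 -2.789
vertex -3.312 3.082 -2.44
vertex -3.806 3.694 -2.302
endloop
endfacet
facet normal -0.946 -0.251 -0.206
outer loop
vertex -3.933 3.352 -3.542
vertex -4.031 3.103 -2.789
vertex -4.19 3.862 -2.983
endloop
endfacet
facet normal -0.162 0.091 -0.983
outer loop
vertex -3.154 3.486 -3.658
vertex -3.933 3.352 -3.542
vertex -3.648 4.098 -3.52
endloop
endfacet
facet normal 0.876 0.061 -0.479
outer loop
vertex -2.77 3.318 -2.977
vertex -3.154 3.486 -3.658
vertex -2.929 4.077 -3.171
endloop
endfacet
facet normal -0.870 -0.106 -0.481
outer loop
vertex -2.141 -3.512 -2.475
vertex -2.506 -3.203 -1.883
vertex -2.249 -2.76 -2.445
endloop
endfacet
facet normal 0.472 0.103 -0.876
outer loop
vertex -2.141 -3.512 -2.475
vertex -2.249 -2.76 -2.445
vertex -0.61 -3.326 -1.628
endloop
endfacet
facet normal 0.472 0.103 -0.876
outer loop
vertex -0.61 -3.326 -1.628
vertex -2.249 -2.76 -2.445
vertex -0.718 -2.574 -1.598
endloop
endfacet
facet normal 0.870 0.106 0.481
outer loop
vertex -0.61 -3.326 -1.628
vertex -0.718 -2.574 -1.598
vertex -0.974 -3.017 -1.037
endloop
endfacet
facet normal -0.870 -0.106 -0.482
outer loop
vertex -2.249 -2.76 -2.445
vertex -2.506 -3.203 -1.883
vertex -2.614 -2.452 -1.854
endloop
endfacet
facet normal 0.113 0.908 -0.403
outer loop
vertex -2.249 -2.76 -2.445
vertex -2.614 -2.452 -1.854
vertex -0.718 -2.574 -1.598
endloop
endfacet
facet normal 0.113 0.907 -0.405
outer loop
vertex -0.718 -2.574 -1.598
vertex -2.614 -2.452 -1.854
vertex -1.082 -2.265 -1.007
endloop
endfacet
facet normal 0.870 0.106 0.481
outer loop
vertex -0.718 -2.574 -1.598
vertex -1.082 -2.265 -1.007
vertex -0.974 -3.017 -1.037
endloop
endfacet
facet normal -0.871 -0.107 -0.480
outer loop
vertex -2.614 -2.452 -1.854
vertex -2.506 -3.203 -1.883
vertex -2.87 -2.894 -1.292
endloop
endfacet
facet normal -0.359 0.806 0.471
outer loop
vertex -2.614 -2.452 -1.854
vertex -2.87 -2.894 -1.292
vertex -1.082 -2.265 -1.007
endloop
endfacet
facet normal -0.359 0.806 0.471
outer loop
vertex -1.082 -2.265 -1.007
vertex -2.87 -2.894 -1.292
vertex -1.339 -2.708 -0.445
endloop
endfacet
facet normal 0.870 0.106 0.481
outer loop
vertex -1.082 -2.265 -1.007
vertex -1.339 -2.708 -0.445
vertex -0.974 -3.017 -1.037
endloop
endfacet
facet normal -0.870 -0.106 -0.481
outer loop
vertex -2.87 -2.894 -1.292
vertex -2.506 -3.203 -1.883
vertex -2.762 -3.646 -1.322
endloop
endfacet
facet normal -0.472 -0.103 0.876
outer loop
vertex -2.87 -2.894 -1.292
vertex -2.762 -3.646 -1.322
vertex -1.339 -2.708 -0.445
endloop
endfacet
facet normal -0.472 -0.103 0.876
outer loop
vertex -1.339 -2.708 -0.445
vertex -2.762 -3.646 -1.322
vertex -1.231 -3.46 -0.475
endloop
endfacet
facet normal 0.870 0.106 0.481
outer loop
vertex -1.339 -2.708 -0.445
vertex -1.231 -3.46 -0.475
vertex -0.974 -3.017 -1.037
endloop
endfacet
facet normal -0.870 -0.106 -0.481
outer loop
vertex -2.762 -3.646 -1.322
vertex -2.506 -3.203 -1.883
vertex -2.398 -3.955 -1.913
endloop
endfacet
facet normal -0.114 -0.907 0.405
outer loop
vertex -2.762 -3.646 -1.322
vertex -2.398 -3.955 -1.913
vertex -1.231 -3.46 -0.475
endloop
endfacet
facet normal -0.112 -0.908 0.404
outer loop
vertex -1.231 -3.46 -0.475
vertex -2.398 -3.955 -1.913
vertex -0.866 -3.768 -1.066
endloop
endfacet
facet normal 0.870 0.106 0.482
outer loop
vertex -1.231 -3.46 -0.475
vertex -0.866 -3.768 -1.066
vertex -0.974 -3.017 -1.037
endloop
endfacet
facet normal -0.870 -0.106 -0.481
outer loop
vertex -2.398 -3.955 -1.913
vertex -2.506 -3.203 -1.883
vertex -2.141 -3.512 -2.475
endloop
endfacet
facet normal 0.359 -0.806 -0.471
outer loop
vertex -2.398 -3.955 -1.913
vertex -2.141 -3.512 -2.475
vertex -0.866 -3.768 -1.066
endloop
endfacet
facet normal 0.358 -0.806 -0.471
outer loop
vertex -0.866 -3.768 -1.066
vertex -2.141 -3.512 -2.475
vertex -0.61 -3.326 -1.628
endloop
endfacet
facet normal 0.871 0.107 0.480
outer loop
vertex -0.866 -3.768 -1.066
vertex -0.61 -3.326 -1.628
vertex -0.974 -3.017 -1.037
endloop
endfacet

endsolid
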